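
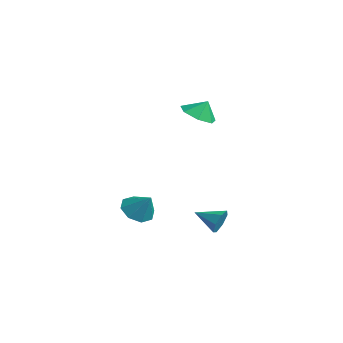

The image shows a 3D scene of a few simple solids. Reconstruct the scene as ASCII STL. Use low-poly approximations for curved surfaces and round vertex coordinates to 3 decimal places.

solid 
facet normal -0.616 -0.209 -0.760
outer loop
vertex -3.583 -1.876 -4.514
vertex -4.187 -2.442 -3.869
vertex -4.159 -1.436 -4.168
endloop
endfacet
facet normal 0.603 0.798 -0.010
outer loop
vertex -3.583 -1.876 -4.514
vertex -4.159 -1.436 -4.168
vertex -3.233 -2.118 -2.691
endloop
endfacet
facet normal -0.616 -0.209 -0.760
outer loop
vertex -4.159 -1.436 -4.168
vertex -4.187 -2.442 -3.869
vertex -4.752 -1.585 -3.646
endloop
endfacet
facet normal 0.092 0.925 0.369
outer loop
vertex -4.159 -1.436 -4.168
vertex -4.752 -1.585 -3.646
vertex -3.233 -2.118 -2.691
endloop
endfacet
facet normal -0.616 -0.208 -0.760
outer loop
vertex -4.752 -1.585 -3.646
vertex -4.187 -2.442 -3.869
vertex -5.014 -2.237 -3.255
endloop
endfacet
facet normal -0.282 0.574 0.769
outer loop
vertex -4.752 -1.585 -3.646
vertex -5.014 -2.237 -3.255
vertex -3.233 -2.118 -2.691
endloop
endfacet
facet normal -0.616 -0.210 -0.759
outer loop
vertex -5.014 -2.237 -3.255
vertex -4.187 -2.442 -3.869
vertex -4.791 -3.008 -3.223
endloop
endfacet
facet normal -0.299 -0.047 0.953
outer loop
vertex -5.014 -2.237 -3.255
vertex -4.791 -3.008 -3.223
vertex -3.233 -2.118 -2.691
endloop
endfacet
facet normal -0.617 -0.208 -0.759
outer loop
vertex -4.791 -3.008 -3.223
vertex -4.187 -2.442 -3.869
vertex -4.215 -3.448 -3.57
endloop
endfacet
facet normal 0.051 -0.577 0.815
outer loop
vertex -4.791 -3.008 -3.223
vertex -4.215 -3.448 -3.57
vertex -3.233 -2.118 -2.691
endloop
endfacet
facet normal -0.615 -0.209 -0.760
outer loop
vertex -4.215 -3.448 -3.57
vertex -4.187 -2.442 -3.869
vertex -3.622 -3.298 -4.091
endloop
endfacet
facet normal 0.561 -0.703 0.437
outer loop
vertex -4.215 -3.448 -3.57
vertex -3.622 -3.298 -4.091
vertex -3.233 -2.118 -2.691
endloop
endfacet
facet normal -0.616 -0.209 -0.760
outer loop
vertex -3.622 -3.298 -4.091
vertex -4.187 -2.442 -3.869
vertex -3.36 -2.647 -4.483
endloop
endfacet
facet normal 0.935 -0.353 0.038
outer loop
vertex -3.622 -3.298 -4.091
vertex -3.36 -2.647 -4.483
vertex -3.233 -2.118 -2.691
endloop
endfacet
facet normal -0.616 -0.209 -0.760
outer loop
vertex -3.36 -2.647 -4.483
vertex -4.187 -2.442 -3.869
vertex -3.583 -1.876 -4.514
endloop
endfacet
facet normal 0.952 0.269 -0.147
outer loop
vertex -3.36 -2.647 -4.483
vertex -3.583 -1.876 -4.514
vertex -3.233 -2.118 -2.691
endloop
endfacet
facet normal 0.754 0.589 -0.291
outer loop
vertex 0.025 0.351 -3.251
vertex -0.382 0.519 -3.966
vertex -0.419 0.928 -3.234
endloop
endfacet
facet normal -0.110 -0.114 0.987
outer loop
vertex 0.025 0.351 -3.251
vertex -0.419 0.928 -3.234
vertex -1.558 -0.399 -3.514
endloop
endfacet
facet normal 0.755 0.588 -0.291
outer loop
vertex -0.419 0.928 -3.234
vertex -0.382 0.519 -3.966
vertex -0.835 1.198 -3.768
endloop
endfacet
facet normal -0.621 0.389 0.680
outer loop
vertex -0.419 0.928 -3.234
vertex -0.835 1.198 -3.768
vertex -1.558 -0.399 -3.514
endloop
endfacet
facet normal 0.755 0.588 -0.290
outer loop
vertex -0.835 1.198 -3.768
vertex -0.382 0.519 -3.966
vertex -0.909 0.956 -4.452
endloop
endfacet
facet normal -0.913 0.406 -0.045
outer loop
vertex -0.835 1.198 -3.768
vertex -0.909 0.956 -4.452
vertex -1.558 -0.399 -3.514
endloop
endfacet
facet normal 0.755 0.588 -0.290
outer loop
vertex -0.909 0.956 -4.452
vertex -0.382 0.519 -3.966
vertex -0.587 0.386 -4.77
endloop
endfacet
facet normal -0.765 -0.076 -0.639
outer loop
vertex -0.909 0.956 -4.452
vertex -0.587 0.386 -4.77
vertex -1.558 -0.399 -3.514
endloop
endfacet
facet normal 0.754 0.589 -0.290
outer loop
vertex -0.587 0.386 -4.77
vertex -0.382 0.519 -3.966
vertex -0.109 -0.085 -4.483
endloop
endfacet
facet normal -0.290 -0.695 -0.658
outer loop
vertex -0.587 0.386 -4.77
vertex -0.109 -0.085 -4.483
vertex -1.558 -0.399 -3.514
endloop
endfacet
facet normal 0.754 0.589 -0.290
outer loop
vertex -0.109 -0.085 -4.483
vertex -0.382 0.519 -3.966
vertex 0.163 -0.1 -3.807
endloop
endfacet
facet normal 0.157 -0.984 -0.085
outer loop
vertex -0.109 -0.085 -4.483
vertex 0.163 -0.1 -3.807
vertex -1.558 -0.399 -3.514
endloop
endfacet
facet normal 0.754 0.589 -0.291
outer loop
vertex 0.163 -0.1 -3.807
vertex -0.382 0.519 -3.966
vertex 0.025 0.351 -3.251
endloop
endfacet
facet normal 0.236 -0.725 0.647
outer loop
vertex 0.163 -0.1 -3.807
vertex 0.025 0.351 -3.251
vertex -1.558 -0.399 -3.514
endloop
endfacet
facet normal -0.230 -0.429 -0.873
outer loop
vertex -1.748 0.745 2.762
vertex -2.715 0.446 3.164
vertex -2.451 1.366 2.642
endloop
endfacet
facet normal 0.621 0.748 0.235
outer loop
vertex -1.748 0.745 2.762
vertex -2.451 1.366 2.642
vertex -2.465 0.914 4.116
endloop
endfacet
facet normal -0.231 -0.429 -0.873
outer loop
vertex -2.451 1.366 2.642
vertex -2.715 0.446 3.164
vertex -3.354 1.294 2.916
endloop
endfacet
facet normal 0.013 0.956 0.293
outer loop
vertex -2.451 1.366 2.642
vertex -3.354 1.294 2.916
vertex -2.465 0.914 4.116
endloop
endfacet
facet normal -0.230 -0.429 -0.874
outer loop
vertex -3.354 1.294 2.916
vertex -2.715 0.446 3.164
vertex -3.776 0.583 3.376
endloop
endfacet
facet normal -0.489 0.660 0.571
outer loop
vertex -3.354 1.294 2.916
vertex -3.776 0.583 3.376
vertex -2.465 0.914 4.116
endloop
endfacet
facet normal -0.230 -0.429 -0.873
outer loop
vertex -3.776 0.583 3.376
vertex -2.715 0.446 3.164
vertex -3.399 -0.231 3.677
endloop
endfacet
facet normal -0.506 0.083 0.859
outer loop
vertex -3.776 0.583 3.376
vertex -3.399 -0.231 3.677
vertex -2.465 0.914 4.116
endloop
endfacet
facet normal -0.231 -0.429 -0.873
outer loop
vertex -3.399 -0.231 3.677
vertex -2.715 0.446 3.164
vertex -2.508 -0.535 3.591
endloop
endfacet
facet normal -0.025 -0.340 0.940
outer loop
vertex -3.399 -0.231 3.677
vertex -2.508 -0.535 3.591
vertex -2.465 0.914 4.116
endloop
endfacet
facet normal -0.230 -0.429 -0.873
outer loop
vertex -2.508 -0.535 3.591
vertex -2.715 0.446 3.164
vertex -1.773 -0.101 3.184
endloop
endfacet
facet normal 0.589 -0.291 0.754
outer loop
vertex -2.508 -0.535 3.591
vertex -1.773 -0.101 3.184
vertex -2.465 0.914 4.116
endloop
endfacet
facet normal -0.230 -0.429 -0.873
outer loop
vertex -1.773 -0.101 3.184
vertex -2.715 0.446 3.164
vertex -1.748 0.745 2.762
endloop
endfacet
facet normal 0.877 0.194 0.440
outer loop
vertex -1.773 -0.101 3.184
vertex -1.748 0.745 2.762
vertex -2.465 0.914 4.116
endloop
endfacet

endsolid


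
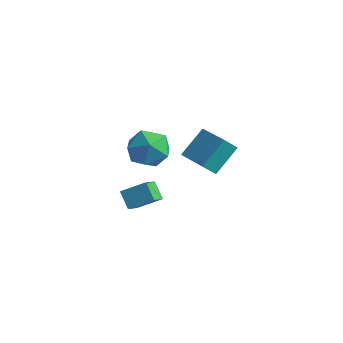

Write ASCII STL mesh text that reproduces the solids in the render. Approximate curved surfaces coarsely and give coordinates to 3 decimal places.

solid 
facet normal -0.706 -0.510 -0.491
outer loop
vertex -2.109 1.484 -1.263
vertex -2.326 2.409 -1.911
vertex -1.413 1.173 -1.941
endloop
endfacet
facet normal 0.189 -0.804 0.563
outer loop
vertex -0.474 1.851 -1.289
vertex -2.109 1.484 -1.263
vertex -1.413 1.173 -1.941
endloop
endfacet
facet normal -0.707 -0.510 -0.490
outer loop
vertex -1.413 1.173 -1.941
vertex -2.326 2.409 -1.911
vertex -1.631 2.098 -2.589
endloop
endfacet
facet normal 0.682 -0.305 -0.665
outer loop
vertex -1.631 2.098 -2.589
vertex -0.474 1.851 -1.289
vertex -1.413 1.173 -1.941
endloop
endfacet
facet normal -0.682 0.306 0.664
outer loop
vertex -2.109 1.484 -1.263
vertex -1.387 3.087 -1.259
vertex -2.326 2.409 -1.911
endloop
endfacet
facet normal 0.189 -0.804 0.563
outer loop
vertex -1.169 2.162 -0.611
vertex -2.109 1.484 -1.263
vertex -0.474 1.851 -1.289
endloop
endfacet
facet normal -0.682 0.305 0.665
outer loop
vertex -1.169 2.162 -0.611
vertex -1.387 3.087 -1.259
vertex -2.109 1.484 -1.263
endloop
endfacet
facet normal -0.190 0.804 -0.563
outer loop
vertex -2.326 2.409 -1.911
vertex -1.387 3.087 -1.259
vertex -1.631 2.098 -2.589
endloop
endfacet
facet normal 0.682 -0.306 -0.665
outer loop
vertex -0.691 2.776 -1.937
vertex -0.474 1.851 -1.289
vertex -1.631 2.098 -2.589
endloop
endfacet
facet normal -0.189 0.804 -0.563
outer loop
vertex -1.631 2.098 -2.589
vertex -1.387 3.087 -1.259
vertex -0.691 2.776 -1.937
endloop
endfacet
facet normal 0.707 0.510 0.491
outer loop
vertex -0.691 2.776 -1.937
vertex -1.169 2.162 -0.611
vertex -0.474 1.851 -1.289
endloop
endfacet
facet normal 0.706 0.510 0.491
outer loop
vertex -1.387 3.087 -1.259
vertex -1.169 2.162 -0.611
vertex -0.691 2.776 -1.937
endloop
endfacet
facet normal -0.918 0.343 -0.200
outer loop
vertex 1.889 2.22 4.428
vertex 2.223 2.728 3.765
vertex 1.663 1.004 3.382
endloop
endfacet
facet normal -0.371 -0.565 0.737
outer loop
vertex 3.197 0.432 3.715
vertex 1.889 2.22 4.428
vertex 1.663 1.004 3.382
endloop
endfacet
facet normal -0.918 0.343 -0.200
outer loop
vertex 1.663 1.004 3.382
vertex 2.223 2.728 3.765
vertex 1.997 1.512 2.719
endloop
endfacet
facet normal -0.140 -0.751 -0.646
outer loop
vertex 1.997 1.512 2.719
vertex 3.197 0.432 3.715
vertex 1.663 1.004 3.382
endloop
endfacet
facet normal 0.140 0.751 0.646
outer loop
vertex 1.889 2.22 4.428
vertex 3.757 2.156 4.098
vertex 2.223 2.728 3.765
endloop
endfacet
facet normal -0.371 -0.565 0.737
outer loop
vertex 3.423 1.648 4.761
vertex 1.889 2.22 4.428
vertex 3.197 0.432 3.715
endloop
endfacet
facet normal 0.140 0.751 0.646
outer loop
vertex 3.423 1.648 4.761
vertex 3.757 2.156 4.098
vertex 1.889 2.22 4.428
endloop
endfacet
facet normal 0.371 0.565 -0.737
outer loop
vertex 2.223 2.728 3.765
vertex 3.757 2.156 4.098
vertex 1.997 1.512 2.719
endloop
endfacet
facet normal -0.140 -0.751 -0.646
outer loop
vertex 3.531 0.94 3.052
vertex 3.197 0.432 3.715
vertex 1.997 1.512 2.719
endloop
endfacet
facet normal 0.371 0.565 -0.737
outer loop
vertex 1.997 1.512 2.719
vertex 3.757 2.156 4.098
vertex 3.531 0.94 3.052
endloop
endfacet
facet normal 0.918 -0.343 0.200
outer loop
vertex 3.531 0.94 3.052
vertex 3.423 1.648 4.761
vertex 3.197 0.432 3.715
endloop
endfacet
facet normal 0.918 -0.343 0.200
outer loop
vertex 3.757 2.156 4.098
vertex 3.423 1.648 4.761
vertex 3.531 0.94 3.052
endloop
endfacet
facet normal 0.195 0.947 0.255
outer loop
vertex -1.433 4.242 0.297
vertex -2.394 4.267 0.94
vertex -1.392 3.934 1.411
endloop
endfacet
facet normal 0.798 0.587 0.133
outer loop
vertex -1.433 4.242 0.297
vertex -1.392 3.934 1.411
vertex -0.811 3.323 0.62
endloop
endfacet
facet normal 0.775 0.336 -0.535
outer loop
vertex -1.433 4.242 0.297
vertex -0.811 3.323 0.62
vertex -1.454 3.277 -0.34
endloop
endfacet
facet normal 0.156 0.542 -0.826
outer loop
vertex -1.433 4.242 0.297
vertex -1.454 3.277 -0.34
vertex -2.433 3.861 -0.142
endloop
endfacet
facet normal -0.202 0.919 -0.338
outer loop
vertex -1.433 4.242 0.297
vertex -2.433 3.861 -0.142
vertex -2.394 4.267 0.94
endloop
endfacet
facet normal 0.816 0.029 0.577
outer loop
vertex -0.811 3.323 0.62
vertex -1.392 3.934 1.411
vertex -1.387 2.779 1.462
endloop
endfacet
facet normal -0.161 0.612 0.774
outer loop
vertex -1.392 3.934 1.411
vertex -2.394 4.267 0.94
vertex -2.366 3.363 1.66
endloop
endfacet
facet normal -0.803 0.566 -0.184
outer loop
vertex -2.394 4.267 0.94
vertex -2.433 3.861 -0.142
vertex -3.009 3.317 0.7
endloop
endfacet
facet normal -0.223 -0.044 -0.974
outer loop
vertex -2.433 3.861 -0.142
vertex -1.454 3.277 -0.34
vertex -2.428 2.706 -0.091
endloop
endfacet
facet normal 0.778 -0.377 -0.503
outer loop
vertex -1.454 3.277 -0.34
vertex -0.811 3.323 0.62
vertex -1.426 2.373 0.38
endloop
endfacet
facet normal -0.156 -0.542 0.826
outer loop
vertex -2.387 2.398 1.023
vertex -1.387 2.779 1.462
vertex -2.366 3.363 1.66
endloop
endfacet
facet normal -0.775 -0.336 0.535
outer loop
vertex -2.387 2.398 1.023
vertex -2.366 3.363 1.66
vertex -3.009 3.317 0.7
endloop
endfacet
facet normal -0.798 -0.587 -0.133
outer loop
vertex -2.387 2.398 1.023
vertex -3.009 3.317 0.7
vertex -2.428 2.706 -0.091
endloop
endfacet
facet normal -0.195 -0.947 -0.255
outer loop
vertex -2.387 2.398 1.023
vertex -2.428 2.706 -0.091
vertex -1.426 2.373 0.38
endloop
endfacet
facet normal 0.202 -0.919 0.338
outer loop
vertex -2.387 2.398 1.023
vertex -1.426 2.373 0.38
vertex -1.387 2.779 1.462
endloop
endfacet
facet normal 0.223 0.044 0.974
outer loop
vertex -2.366 3.363 1.66
vertex -1.387 2.779 1.462
vertex -1.392 3.934 1.411
endloop
endfacet
facet normal -0.778 0.377 0.503
outer loop
vertex -3.009 3.317 0.7
vertex -2.366 3.363 1.66
vertex -2.394 4.267 0.94
endloop
endfacet
facet normal -0.816 -0.029 -0.577
outer loop
vertex -2.428 2.706 -0.091
vertex -3.009 3.317 0.7
vertex -2.433 3.861 -0.142
endloop
endfacet
facet normal 0.161 -0.612 -0.774
outer loop
vertex -1.426 2.373 0.38
vertex -2.428 2.706 -0.091
vertex -1.454 3.277 -0.34
endloop
endfacet
facet normal 0.803 -0.566 0.184
outer loop
vertex -1.387 2.779 1.462
vertex -1.426 2.373 0.38
vertex -0.811 3.323 0.62
endloop
endfacet

endsolid


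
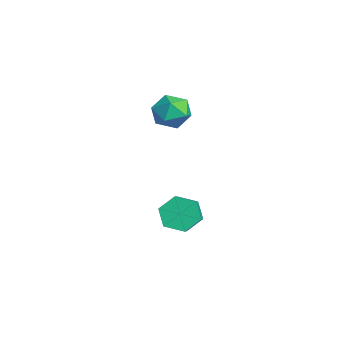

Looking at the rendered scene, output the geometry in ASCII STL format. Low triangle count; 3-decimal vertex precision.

solid 
facet normal -0.818 0.267 -0.510
outer loop
vertex -0.138 -2.841 -2.943
vertex -0.55 -2.913 -2.32
vertex -0.232 -2.254 -2.485
endloop
endfacet
facet normal 0.562 0.563 -0.606
outer loop
vertex -0.138 -2.841 -2.943
vertex -0.232 -2.254 -2.485
vertex 0.761 -3.135 -2.383
endloop
endfacet
facet normal 0.561 0.563 -0.607
outer loop
vertex 0.761 -3.135 -2.383
vertex -0.232 -2.254 -2.485
vertex 0.668 -2.548 -1.925
endloop
endfacet
facet normal 0.818 -0.267 0.509
outer loop
vertex 0.761 -3.135 -2.383
vertex 0.668 -2.548 -1.925
vertex 0.35 -3.207 -1.76
endloop
endfacet
facet normal -0.818 0.267 -0.510
outer loop
vertex -0.232 -2.254 -2.485
vertex -0.55 -2.913 -2.32
vertex -0.643 -2.326 -1.863
endloop
endfacet
facet normal 0.173 0.959 0.225
outer loop
vertex -0.232 -2.254 -2.485
vertex -0.643 -2.326 -1.863
vertex 0.668 -2.548 -1.925
endloop
endfacet
facet normal 0.173 0.959 0.225
outer loop
vertex 0.668 -2.548 -1.925
vertex -0.643 -2.326 -1.863
vertex 0.257 -2.62 -1.302
endloop
endfacet
facet normal 0.818 -0.267 0.509
outer loop
vertex 0.668 -2.548 -1.925
vertex 0.257 -2.62 -1.302
vertex 0.35 -3.207 -1.76
endloop
endfacet
facet normal -0.818 0.267 -0.509
outer loop
vertex -0.643 -2.326 -1.863
vertex -0.55 -2.913 -2.32
vertex -0.961 -2.985 -1.697
endloop
endfacet
facet normal -0.389 0.397 0.831
outer loop
vertex -0.643 -2.326 -1.863
vertex -0.961 -2.985 -1.697
vertex 0.257 -2.62 -1.302
endloop
endfacet
facet normal -0.389 0.396 0.832
outer loop
vertex 0.257 -2.62 -1.302
vertex -0.961 -2.985 -1.697
vertex -0.062 -3.279 -1.137
endloop
endfacet
facet normal 0.818 -0.268 0.510
outer loop
vertex 0.257 -2.62 -1.302
vertex -0.062 -3.279 -1.137
vertex 0.35 -3.207 -1.76
endloop
endfacet
facet normal -0.818 0.267 -0.509
outer loop
vertex -0.961 -2.985 -1.697
vertex -0.55 -2.913 -2.32
vertex -0.868 -3.572 -2.155
endloop
endfacet
facet normal -0.562 -0.562 0.607
outer loop
vertex -0.961 -2.985 -1.697
vertex -0.868 -3.572 -2.155
vertex -0.062 -3.279 -1.137
endloop
endfacet
facet normal -0.561 -0.563 0.606
outer loop
vertex -0.062 -3.279 -1.137
vertex -0.868 -3.572 -2.155
vertex 0.032 -3.866 -1.595
endloop
endfacet
facet normal 0.818 -0.267 0.510
outer loop
vertex -0.062 -3.279 -1.137
vertex 0.032 -3.866 -1.595
vertex 0.35 -3.207 -1.76
endloop
endfacet
facet normal -0.818 0.267 -0.509
outer loop
vertex -0.868 -3.572 -2.155
vertex -0.55 -2.913 -2.32
vertex -0.457 -3.5 -2.778
endloop
endfacet
facet normal -0.173 -0.959 -0.225
outer loop
vertex -0.868 -3.572 -2.155
vertex -0.457 -3.5 -2.778
vertex 0.032 -3.866 -1.595
endloop
endfacet
facet normal -0.173 -0.959 -0.225
outer loop
vertex 0.032 -3.866 -1.595
vertex -0.457 -3.5 -2.778
vertex 0.443 -3.794 -2.217
endloop
endfacet
facet normal 0.818 -0.267 0.510
outer loop
vertex 0.032 -3.866 -1.595
vertex 0.443 -3.794 -2.217
vertex 0.35 -3.207 -1.76
endloop
endfacet
facet normal -0.818 0.268 -0.510
outer loop
vertex -0.457 -3.5 -2.778
vertex -0.55 -2.913 -2.32
vertex -0.138 -2.841 -2.943
endloop
endfacet
facet normal 0.389 -0.396 -0.832
outer loop
vertex -0.457 -3.5 -2.778
vertex -0.138 -2.841 -2.943
vertex 0.443 -3.794 -2.217
endloop
endfacet
facet normal 0.388 -0.397 -0.832
outer loop
vertex 0.443 -3.794 -2.217
vertex -0.138 -2.841 -2.943
vertex 0.761 -3.135 -2.383
endloop
endfacet
facet normal 0.818 -0.267 0.509
outer loop
vertex 0.443 -3.794 -2.217
vertex 0.761 -3.135 -2.383
vertex 0.35 -3.207 -1.76
endloop
endfacet
facet normal 0.373 0.911 0.175
outer loop
vertex -1.648 -2.309 1.797
vertex -1.65 -2.455 2.561
vertex -1.024 -2.629 2.133
endloop
endfacet
facet normal 0.588 0.666 -0.458
outer loop
vertex -1.648 -2.309 1.797
vertex -1.024 -2.629 2.133
vertex -1.269 -2.888 1.442
endloop
endfacet
facet normal 0.009 0.527 -0.850
outer loop
vertex -1.648 -2.309 1.797
vertex -1.269 -2.888 1.442
vertex -2.047 -2.874 1.442
endloop
endfacet
facet normal -0.565 0.687 -0.458
outer loop
vertex -1.648 -2.309 1.797
vertex -2.047 -2.874 1.442
vertex -2.283 -2.607 2.134
endloop
endfacet
facet normal -0.340 0.924 0.176
outer loop
vertex -1.648 -2.309 1.797
vertex -2.283 -2.607 2.134
vertex -1.65 -2.455 2.561
endloop
endfacet
facet normal 0.935 0.052 -0.351
outer loop
vertex -1.269 -2.888 1.442
vertex -1.024 -2.629 2.133
vertex -1.037 -3.393 1.986
endloop
endfacet
facet normal 0.586 0.447 0.676
outer loop
vertex -1.024 -2.629 2.133
vertex -1.65 -2.455 2.561
vertex -1.273 -3.126 2.678
endloop
endfacet
facet normal -0.569 0.468 0.677
outer loop
vertex -1.65 -2.455 2.561
vertex -2.283 -2.607 2.134
vertex -2.051 -3.112 2.678
endloop
endfacet
facet normal -0.933 0.083 -0.350
outer loop
vertex -2.283 -2.607 2.134
vertex -2.047 -2.874 1.442
vertex -2.296 -3.371 1.987
endloop
endfacet
facet normal -0.003 -0.173 -0.985
outer loop
vertex -2.047 -2.874 1.442
vertex -1.269 -2.888 1.442
vertex -1.67 -3.545 1.559
endloop
endfacet
facet normal 0.565 -0.687 0.458
outer loop
vertex -1.672 -3.691 2.323
vertex -1.037 -3.393 1.986
vertex -1.273 -3.126 2.678
endloop
endfacet
facet normal -0.009 -0.527 0.850
outer loop
vertex -1.672 -3.691 2.323
vertex -1.273 -3.126 2.678
vertex -2.051 -3.112 2.678
endloop
endfacet
facet normal -0.588 -0.666 0.458
outer loop
vertex -1.672 -3.691 2.323
vertex -2.051 -3.112 2.678
vertex -2.296 -3.371 1.987
endloop
endfacet
facet normal -0.373 -0.911 -0.175
outer loop
vertex -1.672 -3.691 2.323
vertex -2.296 -3.371 1.987
vertex -1.67 -3.545 1.559
endloop
endfacet
facet normal 0.340 -0.924 -0.176
outer loop
vertex -1.672 -3.691 2.323
vertex -1.67 -3.545 1.559
vertex -1.037 -3.393 1.986
endloop
endfacet
facet normal 0.933 -0.083 0.350
outer loop
vertex -1.273 -3.126 2.678
vertex -1.037 -3.393 1.986
vertex -1.024 -2.629 2.133
endloop
endfacet
facet normal 0.003 0.173 0.985
outer loop
vertex -2.051 -3.112 2.678
vertex -1.273 -3.126 2.678
vertex -1.65 -2.455 2.561
endloop
endfacet
facet normal -0.935 -0.052 0.351
outer loop
vertex -2.296 -3.371 1.987
vertex -2.051 -3.112 2.678
vertex -2.283 -2.607 2.134
endloop
endfacet
facet normal -0.586 -0.447 -0.676
outer loop
vertex -1.67 -3.545 1.559
vertex -2.296 -3.371 1.987
vertex -2.047 -2.874 1.442
endloop
endfacet
facet normal 0.569 -0.468 -0.677
outer loop
vertex -1.037 -3.393 1.986
vertex -1.67 -3.545 1.559
vertex -1.269 -2.888 1.442
endloop
endfacet

endsolid


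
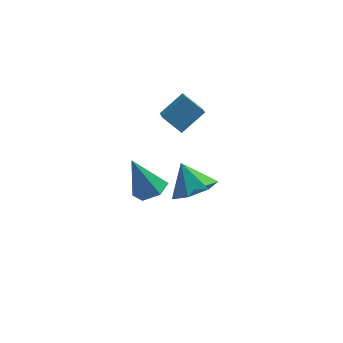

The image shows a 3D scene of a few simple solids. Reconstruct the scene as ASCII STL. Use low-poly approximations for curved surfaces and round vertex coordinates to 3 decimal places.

solid 
facet normal 0.400 -0.133 -0.907
outer loop
vertex 1.19 -1.794 0.081
vertex 0.818 -1.206 -0.169
vertex 1.495 -1.121 0.117
endloop
endfacet
facet normal 0.630 -0.323 0.706
outer loop
vertex 1.19 -1.794 0.081
vertex 1.495 -1.121 0.117
vertex 0.122 -0.974 1.409
endloop
endfacet
facet normal 0.400 -0.132 -0.907
outer loop
vertex 1.495 -1.121 0.117
vertex 0.818 -1.206 -0.169
vertex 1.123 -0.532 -0.133
endloop
endfacet
facet normal 0.581 0.600 0.549
outer loop
vertex 1.495 -1.121 0.117
vertex 1.123 -0.532 -0.133
vertex 0.122 -0.974 1.409
endloop
endfacet
facet normal 0.400 -0.132 -0.907
outer loop
vertex 1.123 -0.532 -0.133
vertex 0.818 -1.206 -0.169
vertex 0.446 -0.617 -0.419
endloop
endfacet
facet normal -0.188 0.970 0.156
outer loop
vertex 1.123 -0.532 -0.133
vertex 0.446 -0.617 -0.419
vertex 0.122 -0.974 1.409
endloop
endfacet
facet normal 0.399 -0.133 -0.907
outer loop
vertex 0.446 -0.617 -0.419
vertex 0.818 -1.206 -0.169
vertex 0.14 -1.29 -0.455
endloop
endfacet
facet normal -0.906 0.416 -0.079
outer loop
vertex 0.446 -0.617 -0.419
vertex 0.14 -1.29 -0.455
vertex 0.122 -0.974 1.409
endloop
endfacet
facet normal 0.399 -0.132 -0.907
outer loop
vertex 0.14 -1.29 -0.455
vertex 0.818 -1.206 -0.169
vertex 0.513 -1.879 -0.205
endloop
endfacet
facet normal -0.857 -0.510 0.078
outer loop
vertex 0.14 -1.29 -0.455
vertex 0.513 -1.879 -0.205
vertex 0.122 -0.974 1.409
endloop
endfacet
facet normal 0.400 -0.133 -0.907
outer loop
vertex 0.513 -1.879 -0.205
vertex 0.818 -1.206 -0.169
vertex 1.19 -1.794 0.081
endloop
endfacet
facet normal -0.089 -0.878 0.471
outer loop
vertex 0.513 -1.879 -0.205
vertex 1.19 -1.794 0.081
vertex 0.122 -0.974 1.409
endloop
endfacet
facet normal -0.715 0.377 0.588
outer loop
vertex 1.304 2.806 0.547
vertex 2.231 3.399 1.294
vertex 1.223 4.105 -0.384
endloop
endfacet
facet normal -0.697 -0.446 -0.562
outer loop
vertex 1.989 3.701 -1.014
vertex 1.304 2.806 0.547
vertex 1.223 4.105 -0.384
endloop
endfacet
facet normal -0.715 0.377 0.588
outer loop
vertex 1.223 4.105 -0.384
vertex 2.231 3.399 1.294
vertex 2.15 4.698 0.363
endloop
endfacet
facet normal -0.050 0.812 -0.582
outer loop
vertex 2.15 4.698 0.363
vertex 1.989 3.701 -1.014
vertex 1.223 4.105 -0.384
endloop
endfacet
facet normal 0.050 -0.812 0.582
outer loop
vertex 1.304 2.806 0.547
vertex 2.997 2.995 0.664
vertex 2.231 3.399 1.294
endloop
endfacet
facet normal -0.697 -0.446 -0.562
outer loop
vertex 2.07 2.402 -0.083
vertex 1.304 2.806 0.547
vertex 1.989 3.701 -1.014
endloop
endfacet
facet normal 0.050 -0.812 0.582
outer loop
vertex 2.07 2.402 -0.083
vertex 2.997 2.995 0.664
vertex 1.304 2.806 0.547
endloop
endfacet
facet normal 0.697 0.446 0.562
outer loop
vertex 2.231 3.399 1.294
vertex 2.997 2.995 0.664
vertex 2.15 4.698 0.363
endloop
endfacet
facet normal -0.050 0.812 -0.582
outer loop
vertex 2.916 4.294 -0.267
vertex 1.989 3.701 -1.014
vertex 2.15 4.698 0.363
endloop
endfacet
facet normal 0.697 0.446 0.562
outer loop
vertex 2.15 4.698 0.363
vertex 2.997 2.995 0.664
vertex 2.916 4.294 -0.267
endloop
endfacet
facet normal 0.715 -0.377 -0.588
outer loop
vertex 2.916 4.294 -0.267
vertex 2.07 2.402 -0.083
vertex 1.989 3.701 -1.014
endloop
endfacet
facet normal 0.715 -0.377 -0.588
outer loop
vertex 2.997 2.995 0.664
vertex 2.07 2.402 -0.083
vertex 2.916 4.294 -0.267
endloop
endfacet
facet normal 0.372 -0.470 -0.801
outer loop
vertex 3.125 1.48 -2.878
vertex 2.571 2.101 -3.5
vertex 3.534 2.242 -3.135
endloop
endfacet
facet normal 0.466 0.048 0.884
outer loop
vertex 3.125 1.48 -2.878
vertex 3.534 2.242 -3.135
vertex 2.049 2.759 -2.38
endloop
endfacet
facet normal 0.372 -0.469 -0.801
outer loop
vertex 3.534 2.242 -3.135
vertex 2.571 2.101 -3.5
vertex 3.217 2.898 -3.667
endloop
endfacet
facet normal 0.507 0.677 0.533
outer loop
vertex 3.534 2.242 -3.135
vertex 3.217 2.898 -3.667
vertex 2.049 2.759 -2.38
endloop
endfacet
facet normal 0.373 -0.470 -0.800
outer loop
vertex 3.217 2.898 -3.667
vertex 2.571 2.101 -3.5
vertex 2.414 2.954 -4.074
endloop
endfacet
facet normal 0.010 0.993 0.117
outer loop
vertex 3.217 2.898 -3.667
vertex 2.414 2.954 -4.074
vertex 2.049 2.759 -2.38
endloop
endfacet
facet normal 0.372 -0.470 -0.800
outer loop
vertex 2.414 2.954 -4.074
vertex 2.571 2.101 -3.5
vertex 1.728 2.368 -4.049
endloop
endfacet
facet normal -0.650 0.758 -0.053
outer loop
vertex 2.414 2.954 -4.074
vertex 1.728 2.368 -4.049
vertex 2.049 2.759 -2.38
endloop
endfacet
facet normal 0.372 -0.470 -0.800
outer loop
vertex 1.728 2.368 -4.049
vertex 2.571 2.101 -3.5
vertex 1.677 1.58 -3.61
endloop
endfacet
facet normal -0.977 0.149 0.153
outer loop
vertex 1.728 2.368 -4.049
vertex 1.677 1.58 -3.61
vertex 2.049 2.759 -2.38
endloop
endfacet
facet normal 0.372 -0.470 -0.801
outer loop
vertex 1.677 1.58 -3.61
vertex 2.571 2.101 -3.5
vertex 2.299 1.185 -3.089
endloop
endfacet
facet normal -0.724 -0.376 0.579
outer loop
vertex 1.677 1.58 -3.61
vertex 2.299 1.185 -3.089
vertex 2.049 2.759 -2.38
endloop
endfacet
facet normal 0.372 -0.470 -0.801
outer loop
vertex 2.299 1.185 -3.089
vertex 2.571 2.101 -3.5
vertex 3.125 1.48 -2.878
endloop
endfacet
facet normal -0.081 -0.420 0.904
outer loop
vertex 2.299 1.185 -3.089
vertex 3.125 1.48 -2.878
vertex 2.049 2.759 -2.38
endloop
endfacet

endsolid


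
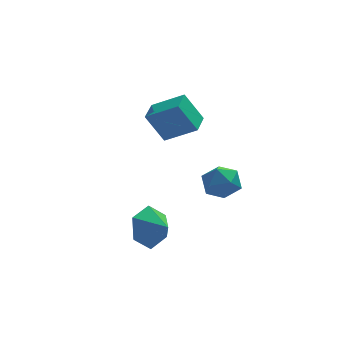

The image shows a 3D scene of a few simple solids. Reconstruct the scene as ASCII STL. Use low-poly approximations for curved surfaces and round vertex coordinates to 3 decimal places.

solid 
facet normal -0.463 0.486 0.741
outer loop
vertex 2.091 -1.248 -1.82
vertex 2.639 -1.642 -1.219
vertex 2.872 -0.852 -1.592
endloop
endfacet
facet normal -0.480 0.867 0.137
outer loop
vertex 2.091 -1.248 -1.82
vertex 2.872 -0.852 -1.592
vertex 2.605 -0.863 -2.456
endloop
endfacet
facet normal -0.803 0.473 -0.362
outer loop
vertex 2.091 -1.248 -1.82
vertex 2.605 -0.863 -2.456
vertex 2.208 -1.659 -2.616
endloop
endfacet
facet normal -0.986 -0.150 -0.067
outer loop
vertex 2.091 -1.248 -1.82
vertex 2.208 -1.659 -2.616
vertex 2.229 -2.141 -1.851
endloop
endfacet
facet normal -0.776 -0.141 0.615
outer loop
vertex 2.091 -1.248 -1.82
vertex 2.229 -2.141 -1.851
vertex 2.639 -1.642 -1.219
endloop
endfacet
facet normal 0.194 0.978 -0.072
outer loop
vertex 2.605 -0.863 -2.456
vertex 2.872 -0.852 -1.592
vertex 3.471 -1.019 -2.249
endloop
endfacet
facet normal 0.221 0.362 0.905
outer loop
vertex 2.872 -0.852 -1.592
vertex 2.639 -1.642 -1.219
vertex 3.492 -1.501 -1.484
endloop
endfacet
facet normal -0.285 -0.654 0.701
outer loop
vertex 2.639 -1.642 -1.219
vertex 2.229 -2.141 -1.851
vertex 3.095 -2.297 -1.644
endloop
endfacet
facet normal -0.627 -0.666 -0.403
outer loop
vertex 2.229 -2.141 -1.851
vertex 2.208 -1.659 -2.616
vertex 2.828 -2.308 -2.508
endloop
endfacet
facet normal -0.330 0.341 -0.880
outer loop
vertex 2.208 -1.659 -2.616
vertex 2.605 -0.863 -2.456
vertex 3.061 -1.518 -2.881
endloop
endfacet
facet normal 0.986 0.150 0.067
outer loop
vertex 3.609 -1.912 -2.28
vertex 3.471 -1.019 -2.249
vertex 3.492 -1.501 -1.484
endloop
endfacet
facet normal 0.803 -0.473 0.362
outer loop
vertex 3.609 -1.912 -2.28
vertex 3.492 -1.501 -1.484
vertex 3.095 -2.297 -1.644
endloop
endfacet
facet normal 0.480 -0.867 -0.137
outer loop
vertex 3.609 -1.912 -2.28
vertex 3.095 -2.297 -1.644
vertex 2.828 -2.308 -2.508
endloop
endfacet
facet normal 0.463 -0.486 -0.741
outer loop
vertex 3.609 -1.912 -2.28
vertex 2.828 -2.308 -2.508
vertex 3.061 -1.518 -2.881
endloop
endfacet
facet normal 0.776 0.141 -0.615
outer loop
vertex 3.609 -1.912 -2.28
vertex 3.061 -1.518 -2.881
vertex 3.471 -1.019 -2.249
endloop
endfacet
facet normal 0.627 0.666 0.403
outer loop
vertex 3.492 -1.501 -1.484
vertex 3.471 -1.019 -2.249
vertex 2.872 -0.852 -1.592
endloop
endfacet
facet normal 0.330 -0.341 0.880
outer loop
vertex 3.095 -2.297 -1.644
vertex 3.492 -1.501 -1.484
vertex 2.639 -1.642 -1.219
endloop
endfacet
facet normal -0.194 -0.978 0.072
outer loop
vertex 2.828 -2.308 -2.508
vertex 3.095 -2.297 -1.644
vertex 2.229 -2.141 -1.851
endloop
endfacet
facet normal -0.221 -0.362 -0.905
outer loop
vertex 3.061 -1.518 -2.881
vertex 2.828 -2.308 -2.508
vertex 2.208 -1.659 -2.616
endloop
endfacet
facet normal 0.285 0.654 -0.701
outer loop
vertex 3.471 -1.019 -2.249
vertex 3.061 -1.518 -2.881
vertex 2.605 -0.863 -2.456
endloop
endfacet
facet normal -0.606 0.684 -0.406
outer loop
vertex 0.577 -1.888 -4.89
vertex -0.138 -2.061 -4.113
vertex 0.619 -1.315 -3.987
endloop
endfacet
facet normal 0.997 -0.081 0.005
outer loop
vertex 0.577 -1.888 -4.89
vertex 0.619 -1.315 -3.987
vertex 0.498 -2.779 -3.687
endloop
endfacet
facet normal -0.606 0.684 -0.407
outer loop
vertex 0.619 -1.315 -3.987
vertex -0.138 -2.061 -4.113
vertex -0.097 -1.488 -3.211
endloop
endfacet
facet normal 0.724 0.081 0.686
outer loop
vertex 0.619 -1.315 -3.987
vertex -0.097 -1.488 -3.211
vertex 0.498 -2.779 -3.687
endloop
endfacet
facet normal -0.606 0.684 -0.407
outer loop
vertex -0.097 -1.488 -3.211
vertex -0.138 -2.061 -4.113
vertex -0.854 -2.234 -3.337
endloop
endfacet
facet normal 0.128 -0.290 0.948
outer loop
vertex -0.097 -1.488 -3.211
vertex -0.854 -2.234 -3.337
vertex 0.498 -2.779 -3.687
endloop
endfacet
facet normal -0.606 0.684 -0.406
outer loop
vertex -0.854 -2.234 -3.337
vertex -0.138 -2.061 -4.113
vertex -0.895 -2.807 -4.24
endloop
endfacet
facet normal -0.195 -0.824 0.532
outer loop
vertex -0.854 -2.234 -3.337
vertex -0.895 -2.807 -4.24
vertex 0.498 -2.779 -3.687
endloop
endfacet
facet normal -0.606 0.684 -0.406
outer loop
vertex -0.895 -2.807 -4.24
vertex -0.138 -2.061 -4.113
vertex -0.179 -2.634 -5.016
endloop
endfacet
facet normal 0.078 -0.986 -0.147
outer loop
vertex -0.895 -2.807 -4.24
vertex -0.179 -2.634 -5.016
vertex 0.498 -2.779 -3.687
endloop
endfacet
facet normal -0.607 0.683 -0.406
outer loop
vertex -0.179 -2.634 -5.016
vertex -0.138 -2.061 -4.113
vertex 0.577 -1.888 -4.89
endloop
endfacet
facet normal 0.674 -0.614 -0.410
outer loop
vertex -0.179 -2.634 -5.016
vertex 0.577 -1.888 -4.89
vertex 0.498 -2.779 -3.687
endloop
endfacet
facet normal -0.788 0.340 -0.513
outer loop
vertex 0.408 3.016 -0.737
vertex 0.848 4.099 -0.694
vertex 1.188 2.753 -2.109
endloop
endfacet
facet normal -0.376 -0.926 -0.036
outer loop
vertex 2.512 2.181 -1.246
vertex 0.408 3.016 -0.737
vertex 1.188 2.753 -2.109
endloop
endfacet
facet normal -0.787 0.341 -0.514
outer loop
vertex 1.188 2.753 -2.109
vertex 0.848 4.099 -0.694
vertex 1.629 3.836 -2.066
endloop
endfacet
facet normal 0.488 -0.165 -0.857
outer loop
vertex 1.629 3.836 -2.066
vertex 2.512 2.181 -1.246
vertex 1.188 2.753 -2.109
endloop
endfacet
facet normal -0.488 0.164 0.857
outer loop
vertex 0.408 3.016 -0.737
vertex 2.172 3.527 0.169
vertex 0.848 4.099 -0.694
endloop
endfacet
facet normal -0.376 -0.926 -0.037
outer loop
vertex 1.731 2.444 0.126
vertex 0.408 3.016 -0.737
vertex 2.512 2.181 -1.246
endloop
endfacet
facet normal -0.488 0.165 0.857
outer loop
vertex 1.731 2.444 0.126
vertex 2.172 3.527 0.169
vertex 0.408 3.016 -0.737
endloop
endfacet
facet normal 0.376 0.926 0.037
outer loop
vertex 0.848 4.099 -0.694
vertex 2.172 3.527 0.169
vertex 1.629 3.836 -2.066
endloop
endfacet
facet normal 0.488 -0.164 -0.857
outer loop
vertex 2.952 3.264 -1.203
vertex 2.512 2.181 -1.246
vertex 1.629 3.836 -2.066
endloop
endfacet
facet normal 0.376 0.926 0.037
outer loop
vertex 1.629 3.836 -2.066
vertex 2.172 3.527 0.169
vertex 2.952 3.264 -1.203
endloop
endfacet
facet normal 0.788 -0.340 0.514
outer loop
vertex 2.952 3.264 -1.203
vertex 1.731 2.444 0.126
vertex 2.512 2.181 -1.246
endloop
endfacet
facet normal 0.788 -0.341 0.513
outer loop
vertex 2.172 3.527 0.169
vertex 1.731 2.444 0.126
vertex 2.952 3.264 -1.203
endloop
endfacet

endsolid


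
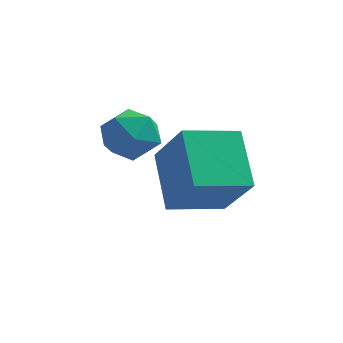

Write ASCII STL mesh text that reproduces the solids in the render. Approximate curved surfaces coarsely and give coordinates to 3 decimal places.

solid 
facet normal -0.465 0.421 -0.779
outer loop
vertex 0.422 3.471 1.87
vertex 1.801 4.345 1.52
vertex 1.033 2.056 0.741
endloop
endfacet
facet normal -0.826 -0.524 0.209
outer loop
vertex 1.939 1.235 2.26
vertex 0.422 3.471 1.87
vertex 1.033 2.056 0.741
endloop
endfacet
facet normal -0.465 0.421 -0.779
outer loop
vertex 1.033 2.056 0.741
vertex 1.801 4.345 1.52
vertex 2.412 2.93 0.391
endloop
endfacet
facet normal 0.320 -0.741 -0.591
outer loop
vertex 2.412 2.93 0.391
vertex 1.939 1.235 2.26
vertex 1.033 2.056 0.741
endloop
endfacet
facet normal -0.320 0.741 0.591
outer loop
vertex 0.422 3.471 1.87
vertex 2.707 3.524 3.039
vertex 1.801 4.345 1.52
endloop
endfacet
facet normal -0.826 -0.524 0.209
outer loop
vertex 1.328 2.65 3.389
vertex 0.422 3.471 1.87
vertex 1.939 1.235 2.26
endloop
endfacet
facet normal -0.320 0.741 0.591
outer loop
vertex 1.328 2.65 3.389
vertex 2.707 3.524 3.039
vertex 0.422 3.471 1.87
endloop
endfacet
facet normal 0.826 0.524 -0.209
outer loop
vertex 1.801 4.345 1.52
vertex 2.707 3.524 3.039
vertex 2.412 2.93 0.391
endloop
endfacet
facet normal 0.320 -0.741 -0.591
outer loop
vertex 3.318 2.109 1.91
vertex 1.939 1.235 2.26
vertex 2.412 2.93 0.391
endloop
endfacet
facet normal 0.826 0.524 -0.209
outer loop
vertex 2.412 2.93 0.391
vertex 2.707 3.524 3.039
vertex 3.318 2.109 1.91
endloop
endfacet
facet normal 0.465 -0.421 0.779
outer loop
vertex 3.318 2.109 1.91
vertex 1.328 2.65 3.389
vertex 1.939 1.235 2.26
endloop
endfacet
facet normal 0.465 -0.421 0.779
outer loop
vertex 2.707 3.524 3.039
vertex 1.328 2.65 3.389
vertex 3.318 2.109 1.91
endloop
endfacet
facet normal 0.290 0.833 -0.471
outer loop
vertex 0.187 3.571 1.94
vertex -0.466 4.051 2.387
vertex 0.379 3.965 2.756
endloop
endfacet
facet normal 0.839 0.385 -0.384
outer loop
vertex 0.187 3.571 1.94
vertex 0.379 3.965 2.756
vertex 0.686 3.112 2.571
endloop
endfacet
facet normal 0.674 -0.231 -0.701
outer loop
vertex 0.187 3.571 1.94
vertex 0.686 3.112 2.571
vertex 0.031 2.671 2.087
endloop
endfacet
facet normal 0.022 -0.165 -0.986
outer loop
vertex 0.187 3.571 1.94
vertex 0.031 2.671 2.087
vertex -0.68 3.252 1.974
endloop
endfacet
facet normal -0.215 0.493 -0.843
outer loop
vertex 0.187 3.571 1.94
vertex -0.68 3.252 1.974
vertex -0.466 4.051 2.387
endloop
endfacet
facet normal 0.912 0.260 0.317
outer loop
vertex 0.686 3.112 2.571
vertex 0.379 3.965 2.756
vertex 0.34 3.308 3.406
endloop
endfacet
facet normal 0.024 0.985 0.173
outer loop
vertex 0.379 3.965 2.756
vertex -0.466 4.051 2.387
vertex -0.371 3.889 3.293
endloop
endfacet
facet normal -0.792 0.434 -0.430
outer loop
vertex -0.466 4.051 2.387
vertex -0.68 3.252 1.974
vertex -1.026 3.448 2.809
endloop
endfacet
facet normal -0.409 -0.629 -0.661
outer loop
vertex -0.68 3.252 1.974
vertex 0.031 2.671 2.087
vertex -0.719 2.595 2.624
endloop
endfacet
facet normal 0.644 -0.738 -0.200
outer loop
vertex 0.031 2.671 2.087
vertex 0.686 3.112 2.571
vertex 0.126 2.509 2.993
endloop
endfacet
facet normal -0.022 0.165 0.986
outer loop
vertex -0.527 2.989 3.44
vertex 0.34 3.308 3.406
vertex -0.371 3.889 3.293
endloop
endfacet
facet normal -0.674 0.231 0.701
outer loop
vertex -0.527 2.989 3.44
vertex -0.371 3.889 3.293
vertex -1.026 3.448 2.809
endloop
endfacet
facet normal -0.839 -0.385 0.384
outer loop
vertex -0.527 2.989 3.44
vertex -1.026 3.448 2.809
vertex -0.719 2.595 2.624
endloop
endfacet
facet normal -0.290 -0.833 0.471
outer loop
vertex -0.527 2.989 3.44
vertex -0.719 2.595 2.624
vertex 0.126 2.509 2.993
endloop
endfacet
facet normal 0.215 -0.493 0.843
outer loop
vertex -0.527 2.989 3.44
vertex 0.126 2.509 2.993
vertex 0.34 3.308 3.406
endloop
endfacet
facet normal 0.409 0.629 0.661
outer loop
vertex -0.371 3.889 3.293
vertex 0.34 3.308 3.406
vertex 0.379 3.965 2.756
endloop
endfacet
facet normal -0.644 0.738 0.200
outer loop
vertex -1.026 3.448 2.809
vertex -0.371 3.889 3.293
vertex -0.466 4.051 2.387
endloop
endfacet
facet normal -0.912 -0.260 -0.317
outer loop
vertex -0.719 2.595 2.624
vertex -1.026 3.448 2.809
vertex -0.68 3.252 1.974
endloop
endfacet
facet normal -0.024 -0.985 -0.173
outer loop
vertex 0.126 2.509 2.993
vertex -0.719 2.595 2.624
vertex 0.031 2.671 2.087
endloop
endfacet
facet normal 0.792 -0.434 0.430
outer loop
vertex 0.34 3.308 3.406
vertex 0.126 2.509 2.993
vertex 0.686 3.112 2.571
endloop
endfacet

endsolid


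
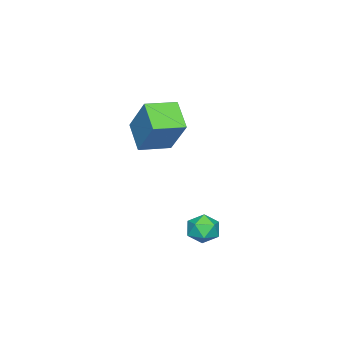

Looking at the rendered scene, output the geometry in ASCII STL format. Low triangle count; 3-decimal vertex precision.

solid 
facet normal 0.270 0.239 0.933
outer loop
vertex -1.029 2.735 -0.602
vertex -1.379 2.081 -0.333
vertex -0.62 2.063 -0.548
endloop
endfacet
facet normal 0.742 0.489 0.459
outer loop
vertex -1.029 2.735 -0.602
vertex -0.62 2.063 -0.548
vertex -0.534 2.526 -1.18
endloop
endfacet
facet normal 0.395 0.919 0.006
outer loop
vertex -1.029 2.735 -0.602
vertex -0.534 2.526 -1.18
vertex -1.24 2.831 -1.356
endloop
endfacet
facet normal -0.291 0.935 0.201
outer loop
vertex -1.029 2.735 -0.602
vertex -1.24 2.831 -1.356
vertex -1.762 2.556 -0.832
endloop
endfacet
facet normal -0.369 0.515 0.774
outer loop
vertex -1.029 2.735 -0.602
vertex -1.762 2.556 -0.832
vertex -1.379 2.081 -0.333
endloop
endfacet
facet normal 0.994 -0.066 0.087
outer loop
vertex -0.534 2.526 -1.18
vertex -0.62 2.063 -0.548
vertex -0.578 1.744 -1.268
endloop
endfacet
facet normal 0.231 -0.468 0.853
outer loop
vertex -0.62 2.063 -0.548
vertex -1.379 2.081 -0.333
vertex -1.1 1.469 -0.744
endloop
endfacet
facet normal -0.803 -0.022 0.596
outer loop
vertex -1.379 2.081 -0.333
vertex -1.762 2.556 -0.832
vertex -1.806 1.774 -0.92
endloop
endfacet
facet normal -0.678 0.657 -0.331
outer loop
vertex -1.762 2.556 -0.832
vertex -1.24 2.831 -1.356
vertex -1.72 2.237 -1.552
endloop
endfacet
facet normal 0.433 0.630 -0.645
outer loop
vertex -1.24 2.831 -1.356
vertex -0.534 2.526 -1.18
vertex -0.961 2.219 -1.767
endloop
endfacet
facet normal 0.291 -0.935 -0.201
outer loop
vertex -1.311 1.565 -1.498
vertex -0.578 1.744 -1.268
vertex -1.1 1.469 -0.744
endloop
endfacet
facet normal -0.395 -0.919 -0.006
outer loop
vertex -1.311 1.565 -1.498
vertex -1.1 1.469 -0.744
vertex -1.806 1.774 -0.92
endloop
endfacet
facet normal -0.742 -0.489 -0.459
outer loop
vertex -1.311 1.565 -1.498
vertex -1.806 1.774 -0.92
vertex -1.72 2.237 -1.552
endloop
endfacet
facet normal -0.270 -0.239 -0.933
outer loop
vertex -1.311 1.565 -1.498
vertex -1.72 2.237 -1.552
vertex -0.961 2.219 -1.767
endloop
endfacet
facet normal 0.369 -0.515 -0.774
outer loop
vertex -1.311 1.565 -1.498
vertex -0.961 2.219 -1.767
vertex -0.578 1.744 -1.268
endloop
endfacet
facet normal 0.678 -0.657 0.331
outer loop
vertex -1.1 1.469 -0.744
vertex -0.578 1.744 -1.268
vertex -0.62 2.063 -0.548
endloop
endfacet
facet normal -0.433 -0.630 0.645
outer loop
vertex -1.806 1.774 -0.92
vertex -1.1 1.469 -0.744
vertex -1.379 2.081 -0.333
endloop
endfacet
facet normal -0.994 0.066 -0.087
outer loop
vertex -1.72 2.237 -1.552
vertex -1.806 1.774 -0.92
vertex -1.762 2.556 -0.832
endloop
endfacet
facet normal -0.231 0.468 -0.853
outer loop
vertex -0.961 2.219 -1.767
vertex -1.72 2.237 -1.552
vertex -1.24 2.831 -1.356
endloop
endfacet
facet normal 0.803 0.022 -0.596
outer loop
vertex -0.578 1.744 -1.268
vertex -0.961 2.219 -1.767
vertex -0.534 2.526 -1.18
endloop
endfacet
facet normal -0.771 0.630 -0.099
outer loop
vertex -3.665 -1.151 3.2
vertex -2.984 -0.043 4.95
vertex -2.821 -0.258 2.306
endloop
endfacet
facet normal -0.312 -0.508 -0.803
outer loop
vertex -1.696 -1.177 2.45
vertex -3.665 -1.151 3.2
vertex -2.821 -0.258 2.306
endloop
endfacet
facet normal -0.771 0.629 -0.099
outer loop
vertex -2.821 -0.258 2.306
vertex -2.984 -0.043 4.95
vertex -2.14 0.85 4.055
endloop
endfacet
facet normal 0.555 0.588 -0.588
outer loop
vertex -2.14 0.85 4.055
vertex -1.696 -1.177 2.45
vertex -2.821 -0.258 2.306
endloop
endfacet
facet normal -0.555 -0.588 0.588
outer loop
vertex -3.665 -1.151 3.2
vertex -1.859 -0.962 5.094
vertex -2.984 -0.043 4.95
endloop
endfacet
facet normal -0.312 -0.509 -0.802
outer loop
vertex -2.54 -2.07 3.345
vertex -3.665 -1.151 3.2
vertex -1.696 -1.177 2.45
endloop
endfacet
facet normal -0.556 -0.587 0.588
outer loop
vertex -2.54 -2.07 3.345
vertex -1.859 -0.962 5.094
vertex -3.665 -1.151 3.2
endloop
endfacet
facet normal 0.313 0.509 0.802
outer loop
vertex -2.984 -0.043 4.95
vertex -1.859 -0.962 5.094
vertex -2.14 0.85 4.055
endloop
endfacet
facet normal 0.556 0.587 -0.588
outer loop
vertex -1.015 -0.069 4.2
vertex -1.696 -1.177 2.45
vertex -2.14 0.85 4.055
endloop
endfacet
facet normal 0.312 0.509 0.803
outer loop
vertex -2.14 0.85 4.055
vertex -1.859 -0.962 5.094
vertex -1.015 -0.069 4.2
endloop
endfacet
facet normal 0.771 -0.630 0.099
outer loop
vertex -1.015 -0.069 4.2
vertex -2.54 -2.07 3.345
vertex -1.696 -1.177 2.45
endloop
endfacet
facet normal 0.771 -0.630 0.099
outer loop
vertex -1.859 -0.962 5.094
vertex -2.54 -2.07 3.345
vertex -1.015 -0.069 4.2
endloop
endfacet

endsolid


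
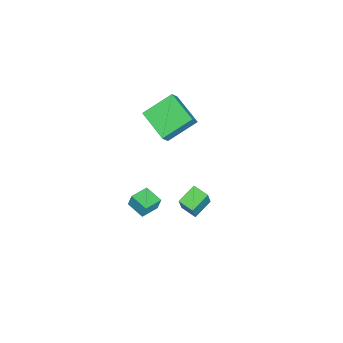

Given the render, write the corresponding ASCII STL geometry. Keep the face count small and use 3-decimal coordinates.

solid 
facet normal -0.828 0.417 0.376
outer loop
vertex 2.495 3.084 1.009
vertex 2.849 3.939 0.84
vertex 1.933 3.075 -0.218
endloop
endfacet
facet normal -0.377 -0.909 0.179
outer loop
vertex 2.951 2.561 -0.68
vertex 2.495 3.084 1.009
vertex 1.933 3.075 -0.218
endloop
endfacet
facet normal -0.827 0.417 0.376
outer loop
vertex 1.933 3.075 -0.218
vertex 2.849 3.939 0.84
vertex 2.287 3.929 -0.387
endloop
endfacet
facet normal -0.416 -0.007 -0.909
outer loop
vertex 2.287 3.929 -0.387
vertex 2.951 2.561 -0.68
vertex 1.933 3.075 -0.218
endloop
endfacet
facet normal 0.416 0.007 0.909
outer loop
vertex 2.495 3.084 1.009
vertex 3.867 3.425 0.378
vertex 2.849 3.939 0.84
endloop
endfacet
facet normal -0.376 -0.909 0.180
outer loop
vertex 3.513 2.571 0.547
vertex 2.495 3.084 1.009
vertex 2.951 2.561 -0.68
endloop
endfacet
facet normal 0.416 0.007 0.909
outer loop
vertex 3.513 2.571 0.547
vertex 3.867 3.425 0.378
vertex 2.495 3.084 1.009
endloop
endfacet
facet normal 0.377 0.909 -0.180
outer loop
vertex 2.849 3.939 0.84
vertex 3.867 3.425 0.378
vertex 2.287 3.929 -0.387
endloop
endfacet
facet normal -0.416 -0.007 -0.909
outer loop
vertex 3.305 3.416 -0.849
vertex 2.951 2.561 -0.68
vertex 2.287 3.929 -0.387
endloop
endfacet
facet normal 0.377 0.909 -0.179
outer loop
vertex 2.287 3.929 -0.387
vertex 3.867 3.425 0.378
vertex 3.305 3.416 -0.849
endloop
endfacet
facet normal 0.828 -0.417 -0.376
outer loop
vertex 3.305 3.416 -0.849
vertex 3.513 2.571 0.547
vertex 2.951 2.561 -0.68
endloop
endfacet
facet normal 0.827 -0.417 -0.376
outer loop
vertex 3.867 3.425 0.378
vertex 3.513 2.571 0.547
vertex 3.305 3.416 -0.849
endloop
endfacet
facet normal -0.881 0.459 -0.113
outer loop
vertex 0.389 -0.179 -2.568
vertex 0.933 0.802 -2.821
vertex 0.385 -0.389 -3.391
endloop
endfacet
facet normal -0.473 -0.853 0.220
outer loop
vertex 1.407 -0.922 -3.259
vertex 0.389 -0.179 -2.568
vertex 0.385 -0.389 -3.391
endloop
endfacet
facet normal -0.881 0.460 -0.114
outer loop
vertex 0.385 -0.389 -3.391
vertex 0.933 0.802 -2.821
vertex 0.93 0.592 -3.644
endloop
endfacet
facet normal -0.004 -0.248 -0.969
outer loop
vertex 0.93 0.592 -3.644
vertex 1.407 -0.922 -3.259
vertex 0.385 -0.389 -3.391
endloop
endfacet
facet normal 0.004 0.248 0.969
outer loop
vertex 0.389 -0.179 -2.568
vertex 1.955 0.269 -2.689
vertex 0.933 0.802 -2.821
endloop
endfacet
facet normal -0.474 -0.853 0.219
outer loop
vertex 1.41 -0.712 -2.436
vertex 0.389 -0.179 -2.568
vertex 1.407 -0.922 -3.259
endloop
endfacet
facet normal 0.004 0.248 0.969
outer loop
vertex 1.41 -0.712 -2.436
vertex 1.955 0.269 -2.689
vertex 0.389 -0.179 -2.568
endloop
endfacet
facet normal 0.473 0.853 -0.219
outer loop
vertex 0.933 0.802 -2.821
vertex 1.955 0.269 -2.689
vertex 0.93 0.592 -3.644
endloop
endfacet
facet normal -0.004 -0.248 -0.969
outer loop
vertex 1.951 0.059 -3.512
vertex 1.407 -0.922 -3.259
vertex 0.93 0.592 -3.644
endloop
endfacet
facet normal 0.474 0.853 -0.220
outer loop
vertex 0.93 0.592 -3.644
vertex 1.955 0.269 -2.689
vertex 1.951 0.059 -3.512
endloop
endfacet
facet normal 0.881 -0.459 0.114
outer loop
vertex 1.951 0.059 -3.512
vertex 1.41 -0.712 -2.436
vertex 1.407 -0.922 -3.259
endloop
endfacet
facet normal 0.881 -0.460 0.113
outer loop
vertex 1.955 0.269 -2.689
vertex 1.41 -0.712 -2.436
vertex 1.951 0.059 -3.512
endloop
endfacet
facet normal -0.583 -0.742 0.331
outer loop
vertex -4.566 -0.274 1.03
vertex -5.188 -0.154 0.205
vertex -3.432 -1.634 -0.022
endloop
endfacet
facet normal 0.598 -0.115 0.793
outer loop
vertex -2.232 -0.106 -0.705
vertex -4.566 -0.274 1.03
vertex -3.432 -1.634 -0.022
endloop
endfacet
facet normal -0.582 -0.742 0.332
outer loop
vertex -3.432 -1.634 -0.022
vertex -5.188 -0.154 0.205
vertex -4.054 -1.515 -0.847
endloop
endfacet
facet normal 0.551 -0.661 -0.510
outer loop
vertex -4.054 -1.515 -0.847
vertex -2.232 -0.106 -0.705
vertex -3.432 -1.634 -0.022
endloop
endfacet
facet normal -0.550 0.660 0.511
outer loop
vertex -4.566 -0.274 1.03
vertex -3.988 1.374 -0.478
vertex -5.188 -0.154 0.205
endloop
endfacet
facet normal 0.598 -0.115 0.793
outer loop
vertex -3.366 1.255 0.347
vertex -4.566 -0.274 1.03
vertex -2.232 -0.106 -0.705
endloop
endfacet
facet normal -0.551 0.660 0.511
outer loop
vertex -3.366 1.255 0.347
vertex -3.988 1.374 -0.478
vertex -4.566 -0.274 1.03
endloop
endfacet
facet normal -0.598 0.115 -0.793
outer loop
vertex -5.188 -0.154 0.205
vertex -3.988 1.374 -0.478
vertex -4.054 -1.515 -0.847
endloop
endfacet
facet normal 0.550 -0.660 -0.511
outer loop
vertex -2.854 0.014 -1.53
vertex -2.232 -0.106 -0.705
vertex -4.054 -1.515 -0.847
endloop
endfacet
facet normal -0.598 0.115 -0.793
outer loop
vertex -4.054 -1.515 -0.847
vertex -3.988 1.374 -0.478
vertex -2.854 0.014 -1.53
endloop
endfacet
facet normal 0.583 0.742 -0.332
outer loop
vertex -2.854 0.014 -1.53
vertex -3.366 1.255 0.347
vertex -2.232 -0.106 -0.705
endloop
endfacet
facet normal 0.582 0.742 -0.332
outer loop
vertex -3.988 1.374 -0.478
vertex -3.366 1.255 0.347
vertex -2.854 0.014 -1.53
endloop
endfacet

endsolid


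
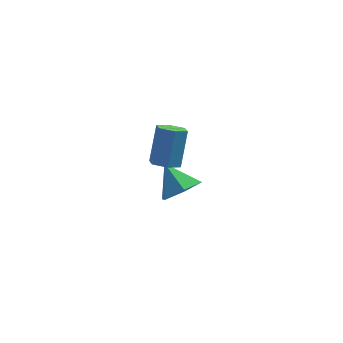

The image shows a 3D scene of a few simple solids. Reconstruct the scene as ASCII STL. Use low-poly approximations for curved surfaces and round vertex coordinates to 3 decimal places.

solid 
facet normal -0.215 -0.508 -0.834
outer loop
vertex -0.799 0.94 0.788
vertex -1.321 0.683 1.079
vertex -1.373 1.242 0.752
endloop
endfacet
facet normal 0.416 0.725 -0.549
outer loop
vertex -0.799 0.94 0.788
vertex -1.373 1.242 0.752
vertex -0.438 1.794 2.19
endloop
endfacet
facet normal 0.416 0.725 -0.549
outer loop
vertex -0.438 1.794 2.19
vertex -1.373 1.242 0.752
vertex -1.012 2.096 2.154
endloop
endfacet
facet normal 0.215 0.508 0.834
outer loop
vertex -0.438 1.794 2.19
vertex -1.012 2.096 2.154
vertex -0.959 1.537 2.481
endloop
endfacet
facet normal -0.215 -0.508 -0.834
outer loop
vertex -1.373 1.242 0.752
vertex -1.321 0.683 1.079
vertex -1.895 0.985 1.043
endloop
endfacet
facet normal -0.557 0.765 -0.323
outer loop
vertex -1.373 1.242 0.752
vertex -1.895 0.985 1.043
vertex -1.012 2.096 2.154
endloop
endfacet
facet normal -0.557 0.765 -0.323
outer loop
vertex -1.012 2.096 2.154
vertex -1.895 0.985 1.043
vertex -1.534 1.839 2.445
endloop
endfacet
facet normal 0.215 0.508 0.834
outer loop
vertex -1.012 2.096 2.154
vertex -1.534 1.839 2.445
vertex -0.959 1.537 2.481
endloop
endfacet
facet normal -0.215 -0.508 -0.834
outer loop
vertex -1.895 0.985 1.043
vertex -1.321 0.683 1.079
vertex -1.842 0.426 1.37
endloop
endfacet
facet normal -0.973 0.040 0.226
outer loop
vertex -1.895 0.985 1.043
vertex -1.842 0.426 1.37
vertex -1.534 1.839 2.445
endloop
endfacet
facet normal -0.973 0.040 0.226
outer loop
vertex -1.534 1.839 2.445
vertex -1.842 0.426 1.37
vertex -1.481 1.28 2.772
endloop
endfacet
facet normal 0.215 0.508 0.834
outer loop
vertex -1.534 1.839 2.445
vertex -1.481 1.28 2.772
vertex -0.959 1.537 2.481
endloop
endfacet
facet normal -0.215 -0.508 -0.834
outer loop
vertex -1.842 0.426 1.37
vertex -1.321 0.683 1.079
vertex -1.268 0.124 1.406
endloop
endfacet
facet normal -0.416 -0.725 0.549
outer loop
vertex -1.842 0.426 1.37
vertex -1.268 0.124 1.406
vertex -1.481 1.28 2.772
endloop
endfacet
facet normal -0.416 -0.725 0.549
outer loop
vertex -1.481 1.28 2.772
vertex -1.268 0.124 1.406
vertex -0.907 0.978 2.808
endloop
endfacet
facet normal 0.215 0.508 0.834
outer loop
vertex -1.481 1.28 2.772
vertex -0.907 0.978 2.808
vertex -0.959 1.537 2.481
endloop
endfacet
facet normal -0.215 -0.508 -0.834
outer loop
vertex -1.268 0.124 1.406
vertex -1.321 0.683 1.079
vertex -0.746 0.381 1.115
endloop
endfacet
facet normal 0.557 -0.765 0.323
outer loop
vertex -1.268 0.124 1.406
vertex -0.746 0.381 1.115
vertex -0.907 0.978 2.808
endloop
endfacet
facet normal 0.557 -0.765 0.323
outer loop
vertex -0.907 0.978 2.808
vertex -0.746 0.381 1.115
vertex -0.385 1.235 2.517
endloop
endfacet
facet normal 0.215 0.508 0.834
outer loop
vertex -0.907 0.978 2.808
vertex -0.385 1.235 2.517
vertex -0.959 1.537 2.481
endloop
endfacet
facet normal -0.215 -0.508 -0.834
outer loop
vertex -0.746 0.381 1.115
vertex -1.321 0.683 1.079
vertex -0.799 0.94 0.788
endloop
endfacet
facet normal 0.973 -0.040 -0.226
outer loop
vertex -0.746 0.381 1.115
vertex -0.799 0.94 0.788
vertex -0.385 1.235 2.517
endloop
endfacet
facet normal 0.973 -0.040 -0.226
outer loop
vertex -0.385 1.235 2.517
vertex -0.799 0.94 0.788
vertex -0.438 1.794 2.19
endloop
endfacet
facet normal 0.215 0.508 0.834
outer loop
vertex -0.385 1.235 2.517
vertex -0.438 1.794 2.19
vertex -0.959 1.537 2.481
endloop
endfacet
facet normal 0.419 -0.621 -0.663
outer loop
vertex 0.39 2.914 -2.544
vertex -0.411 2.99 -3.121
vertex 0.344 3.621 -3.235
endloop
endfacet
facet normal 0.576 0.590 0.566
outer loop
vertex 0.39 2.914 -2.544
vertex 0.344 3.621 -3.235
vertex -1.029 3.91 -2.139
endloop
endfacet
facet normal 0.419 -0.621 -0.663
outer loop
vertex 0.344 3.621 -3.235
vertex -0.411 2.99 -3.121
vertex -0.457 3.697 -3.812
endloop
endfacet
facet normal 0.148 0.986 -0.075
outer loop
vertex 0.344 3.621 -3.235
vertex -0.457 3.697 -3.812
vertex -1.029 3.91 -2.139
endloop
endfacet
facet normal 0.418 -0.621 -0.663
outer loop
vertex -0.457 3.697 -3.812
vertex -0.411 2.99 -3.121
vertex -1.211 3.067 -3.697
endloop
endfacet
facet normal -0.637 0.706 -0.308
outer loop
vertex -0.457 3.697 -3.812
vertex -1.211 3.067 -3.697
vertex -1.029 3.91 -2.139
endloop
endfacet
facet normal 0.418 -0.621 -0.663
outer loop
vertex -1.211 3.067 -3.697
vertex -0.411 2.99 -3.121
vertex -1.165 2.36 -3.006
endloop
endfacet
facet normal -0.995 0.032 0.099
outer loop
vertex -1.211 3.067 -3.697
vertex -1.165 2.36 -3.006
vertex -1.029 3.91 -2.139
endloop
endfacet
facet normal 0.418 -0.621 -0.662
outer loop
vertex -1.165 2.36 -3.006
vertex -0.411 2.99 -3.121
vertex -0.364 2.284 -2.429
endloop
endfacet
facet normal -0.567 -0.364 0.739
outer loop
vertex -1.165 2.36 -3.006
vertex -0.364 2.284 -2.429
vertex -1.029 3.91 -2.139
endloop
endfacet
facet normal 0.418 -0.621 -0.662
outer loop
vertex -0.364 2.284 -2.429
vertex -0.411 2.99 -3.121
vertex 0.39 2.914 -2.544
endloop
endfacet
facet normal 0.218 -0.084 0.972
outer loop
vertex -0.364 2.284 -2.429
vertex 0.39 2.914 -2.544
vertex -1.029 3.91 -2.139
endloop
endfacet

endsolid


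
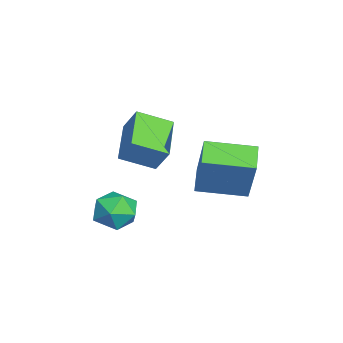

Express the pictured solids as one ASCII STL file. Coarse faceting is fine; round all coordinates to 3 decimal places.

solid 
facet normal -0.337 -0.426 -0.840
outer loop
vertex -1.896 -2.412 3.791
vertex -2.025 -1.391 3.325
vertex -0.522 -2.477 3.272
endloop
endfacet
facet normal 0.114 -0.903 0.414
outer loop
vertex -0.215 -2.089 4.035
vertex -1.896 -2.412 3.791
vertex -0.522 -2.477 3.272
endloop
endfacet
facet normal -0.338 -0.426 -0.839
outer loop
vertex -0.522 -2.477 3.272
vertex -2.025 -1.391 3.325
vertex -0.651 -1.456 2.805
endloop
endfacet
facet normal 0.934 -0.044 -0.354
outer loop
vertex -0.651 -1.456 2.805
vertex -0.215 -2.089 4.035
vertex -0.522 -2.477 3.272
endloop
endfacet
facet normal -0.934 0.043 0.354
outer loop
vertex -1.896 -2.412 3.791
vertex -1.718 -1.003 4.088
vertex -2.025 -1.391 3.325
endloop
endfacet
facet normal 0.114 -0.904 0.413
outer loop
vertex -1.589 -2.024 4.555
vertex -1.896 -2.412 3.791
vertex -0.215 -2.089 4.035
endloop
endfacet
facet normal -0.934 0.044 0.353
outer loop
vertex -1.589 -2.024 4.555
vertex -1.718 -1.003 4.088
vertex -1.896 -2.412 3.791
endloop
endfacet
facet normal -0.114 0.903 -0.414
outer loop
vertex -2.025 -1.391 3.325
vertex -1.718 -1.003 4.088
vertex -0.651 -1.456 2.805
endloop
endfacet
facet normal 0.934 -0.043 -0.354
outer loop
vertex -0.344 -1.068 3.569
vertex -0.215 -2.089 4.035
vertex -0.651 -1.456 2.805
endloop
endfacet
facet normal -0.113 0.904 -0.413
outer loop
vertex -0.651 -1.456 2.805
vertex -1.718 -1.003 4.088
vertex -0.344 -1.068 3.569
endloop
endfacet
facet normal 0.338 0.426 0.839
outer loop
vertex -0.344 -1.068 3.569
vertex -1.589 -2.024 4.555
vertex -0.215 -2.089 4.035
endloop
endfacet
facet normal 0.337 0.426 0.839
outer loop
vertex -1.718 -1.003 4.088
vertex -1.589 -2.024 4.555
vertex -0.344 -1.068 3.569
endloop
endfacet
facet normal -0.902 0.051 0.428
outer loop
vertex -2.755 -0.181 2.784
vertex -2.763 1.366 2.582
vertex -3.535 -0.397 1.165
endloop
endfacet
facet normal 0.005 -0.992 0.130
outer loop
vertex -2.677 -0.446 0.758
vertex -2.755 -0.181 2.784
vertex -3.535 -0.397 1.165
endloop
endfacet
facet normal -0.903 0.052 0.427
outer loop
vertex -3.535 -0.397 1.165
vertex -2.763 1.366 2.582
vertex -3.542 1.15 0.962
endloop
endfacet
facet normal -0.431 -0.119 -0.894
outer loop
vertex -3.542 1.15 0.962
vertex -2.677 -0.446 0.758
vertex -3.535 -0.397 1.165
endloop
endfacet
facet normal 0.431 0.119 0.894
outer loop
vertex -2.755 -0.181 2.784
vertex -1.905 1.317 2.175
vertex -2.763 1.366 2.582
endloop
endfacet
facet normal 0.005 -0.992 0.130
outer loop
vertex -1.898 -0.23 2.378
vertex -2.755 -0.181 2.784
vertex -2.677 -0.446 0.758
endloop
endfacet
facet normal 0.431 0.119 0.895
outer loop
vertex -1.898 -0.23 2.378
vertex -1.905 1.317 2.175
vertex -2.755 -0.181 2.784
endloop
endfacet
facet normal -0.005 0.992 -0.130
outer loop
vertex -2.763 1.366 2.582
vertex -1.905 1.317 2.175
vertex -3.542 1.15 0.962
endloop
endfacet
facet normal -0.431 -0.119 -0.895
outer loop
vertex -2.685 1.101 0.556
vertex -2.677 -0.446 0.758
vertex -3.542 1.15 0.962
endloop
endfacet
facet normal -0.005 0.992 -0.130
outer loop
vertex -3.542 1.15 0.962
vertex -1.905 1.317 2.175
vertex -2.685 1.101 0.556
endloop
endfacet
facet normal 0.903 -0.051 -0.427
outer loop
vertex -2.685 1.101 0.556
vertex -1.898 -0.23 2.378
vertex -2.677 -0.446 0.758
endloop
endfacet
facet normal 0.902 -0.052 -0.428
outer loop
vertex -1.905 1.317 2.175
vertex -1.898 -0.23 2.378
vertex -2.685 1.101 0.556
endloop
endfacet
facet normal -0.907 0.349 0.236
outer loop
vertex -2.295 -2.572 0.258
vertex -2.173 -2.747 0.985
vertex -1.979 -2.064 0.722
endloop
endfacet
facet normal -0.639 0.696 -0.327
outer loop
vertex -2.295 -2.572 0.258
vertex -1.979 -2.064 0.722
vertex -1.714 -2.151 0.018
endloop
endfacet
facet normal -0.502 0.216 -0.837
outer loop
vertex -2.295 -2.572 0.258
vertex -1.714 -2.151 0.018
vertex -1.744 -2.887 -0.154
endloop
endfacet
facet normal -0.685 -0.429 -0.589
outer loop
vertex -2.295 -2.572 0.258
vertex -1.744 -2.887 -0.154
vertex -2.027 -3.256 0.444
endloop
endfacet
facet normal -0.935 -0.346 0.074
outer loop
vertex -2.295 -2.572 0.258
vertex -2.027 -3.256 0.444
vertex -2.173 -2.747 0.985
endloop
endfacet
facet normal -0.022 0.991 -0.131
outer loop
vertex -1.714 -2.151 0.018
vertex -1.979 -2.064 0.722
vertex -1.233 -2.064 0.596
endloop
endfacet
facet normal -0.454 0.430 0.781
outer loop
vertex -1.979 -2.064 0.722
vertex -2.173 -2.747 0.985
vertex -1.516 -2.433 1.194
endloop
endfacet
facet normal -0.498 -0.695 0.519
outer loop
vertex -2.173 -2.747 0.985
vertex -2.027 -3.256 0.444
vertex -1.546 -3.169 1.022
endloop
endfacet
facet normal -0.094 -0.827 -0.555
outer loop
vertex -2.027 -3.256 0.444
vertex -1.744 -2.887 -0.154
vertex -1.281 -3.256 0.318
endloop
endfacet
facet normal 0.201 0.215 -0.956
outer loop
vertex -1.744 -2.887 -0.154
vertex -1.714 -2.151 0.018
vertex -1.087 -2.573 0.055
endloop
endfacet
facet normal 0.685 0.429 0.589
outer loop
vertex -0.965 -2.748 0.782
vertex -1.233 -2.064 0.596
vertex -1.516 -2.433 1.194
endloop
endfacet
facet normal 0.502 -0.216 0.837
outer loop
vertex -0.965 -2.748 0.782
vertex -1.516 -2.433 1.194
vertex -1.546 -3.169 1.022
endloop
endfacet
facet normal 0.639 -0.696 0.327
outer loop
vertex -0.965 -2.748 0.782
vertex -1.546 -3.169 1.022
vertex -1.281 -3.256 0.318
endloop
endfacet
facet normal 0.907 -0.349 -0.236
outer loop
vertex -0.965 -2.748 0.782
vertex -1.281 -3.256 0.318
vertex -1.087 -2.573 0.055
endloop
endfacet
facet normal 0.935 0.346 -0.074
outer loop
vertex -0.965 -2.748 0.782
vertex -1.087 -2.573 0.055
vertex -1.233 -2.064 0.596
endloop
endfacet
facet normal 0.094 0.827 0.555
outer loop
vertex -1.516 -2.433 1.194
vertex -1.233 -2.064 0.596
vertex -1.979 -2.064 0.722
endloop
endfacet
facet normal -0.201 -0.215 0.956
outer loop
vertex -1.546 -3.169 1.022
vertex -1.516 -2.433 1.194
vertex -2.173 -2.747 0.985
endloop
endfacet
facet normal 0.022 -0.991 0.131
outer loop
vertex -1.281 -3.256 0.318
vertex -1.546 -3.169 1.022
vertex -2.027 -3.256 0.444
endloop
endfacet
facet normal 0.454 -0.430 -0.781
outer loop
vertex -1.087 -2.573 0.055
vertex -1.281 -3.256 0.318
vertex -1.744 -2.887 -0.154
endloop
endfacet
facet normal 0.498 0.695 -0.519
outer loop
vertex -1.233 -2.064 0.596
vertex -1.087 -2.573 0.055
vertex -1.714 -2.151 0.018
endloop
endfacet

endsolid


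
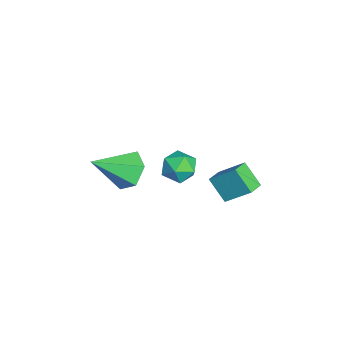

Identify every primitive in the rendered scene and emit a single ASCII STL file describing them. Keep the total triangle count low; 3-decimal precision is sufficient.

solid 
facet normal -0.309 0.754 -0.579
outer loop
vertex 3.369 -2.226 -3.238
vertex 2.811 -1.847 -2.447
vertex 3.797 -1.545 -2.58
endloop
endfacet
facet normal 0.910 -0.333 -0.247
outer loop
vertex 3.369 -2.226 -3.238
vertex 3.797 -1.545 -2.58
vertex 3.469 -3.453 -1.213
endloop
endfacet
facet normal -0.309 0.754 -0.580
outer loop
vertex 3.797 -1.545 -2.58
vertex 2.811 -1.847 -2.447
vertex 3.239 -1.165 -1.788
endloop
endfacet
facet normal 0.844 0.209 0.494
outer loop
vertex 3.797 -1.545 -2.58
vertex 3.239 -1.165 -1.788
vertex 3.469 -3.453 -1.213
endloop
endfacet
facet normal -0.309 0.754 -0.580
outer loop
vertex 3.239 -1.165 -1.788
vertex 2.811 -1.847 -2.447
vertex 2.253 -1.467 -1.655
endloop
endfacet
facet normal 0.054 0.249 0.967
outer loop
vertex 3.239 -1.165 -1.788
vertex 2.253 -1.467 -1.655
vertex 3.469 -3.453 -1.213
endloop
endfacet
facet normal -0.309 0.754 -0.580
outer loop
vertex 2.253 -1.467 -1.655
vertex 2.811 -1.847 -2.447
vertex 1.825 -2.149 -2.314
endloop
endfacet
facet normal -0.669 -0.254 0.698
outer loop
vertex 2.253 -1.467 -1.655
vertex 1.825 -2.149 -2.314
vertex 3.469 -3.453 -1.213
endloop
endfacet
facet normal -0.309 0.755 -0.579
outer loop
vertex 1.825 -2.149 -2.314
vertex 2.811 -1.847 -2.447
vertex 2.383 -2.528 -3.106
endloop
endfacet
facet normal -0.603 -0.797 -0.043
outer loop
vertex 1.825 -2.149 -2.314
vertex 2.383 -2.528 -3.106
vertex 3.469 -3.453 -1.213
endloop
endfacet
facet normal -0.309 0.754 -0.579
outer loop
vertex 2.383 -2.528 -3.106
vertex 2.811 -1.847 -2.447
vertex 3.369 -2.226 -3.238
endloop
endfacet
facet normal 0.187 -0.836 -0.516
outer loop
vertex 2.383 -2.528 -3.106
vertex 3.369 -2.226 -3.238
vertex 3.469 -3.453 -1.213
endloop
endfacet
facet normal -0.542 0.760 -0.360
outer loop
vertex 1.264 0.975 -4.289
vertex 0.487 0.532 -4.054
vertex 0.892 1.106 -3.452
endloop
endfacet
facet normal 0.088 0.989 -0.116
outer loop
vertex 1.264 0.975 -4.289
vertex 0.892 1.106 -3.452
vertex 1.808 1.014 -3.542
endloop
endfacet
facet normal 0.602 0.645 -0.472
outer loop
vertex 1.264 0.975 -4.289
vertex 1.808 1.014 -3.542
vertex 1.969 0.383 -4.199
endloop
endfacet
facet normal 0.289 0.202 -0.936
outer loop
vertex 1.264 0.975 -4.289
vertex 1.969 0.383 -4.199
vertex 1.153 0.085 -4.515
endloop
endfacet
facet normal -0.417 0.272 -0.867
outer loop
vertex 1.264 0.975 -4.289
vertex 1.153 0.085 -4.515
vertex 0.487 0.532 -4.054
endloop
endfacet
facet normal 0.137 0.808 0.573
outer loop
vertex 1.808 1.014 -3.542
vertex 0.892 1.106 -3.452
vertex 1.367 0.595 -2.845
endloop
endfacet
facet normal -0.882 0.436 0.178
outer loop
vertex 0.892 1.106 -3.452
vertex 0.487 0.532 -4.054
vertex 0.551 0.297 -3.161
endloop
endfacet
facet normal -0.681 -0.352 -0.642
outer loop
vertex 0.487 0.532 -4.054
vertex 1.153 0.085 -4.515
vertex 0.712 -0.334 -3.818
endloop
endfacet
facet normal 0.462 -0.466 -0.754
outer loop
vertex 1.153 0.085 -4.515
vertex 1.969 0.383 -4.199
vertex 1.628 -0.426 -3.908
endloop
endfacet
facet normal 0.968 0.251 -0.003
outer loop
vertex 1.969 0.383 -4.199
vertex 1.808 1.014 -3.542
vertex 2.033 0.148 -3.306
endloop
endfacet
facet normal -0.289 -0.202 0.936
outer loop
vertex 1.256 -0.295 -3.071
vertex 1.367 0.595 -2.845
vertex 0.551 0.297 -3.161
endloop
endfacet
facet normal -0.602 -0.645 0.472
outer loop
vertex 1.256 -0.295 -3.071
vertex 0.551 0.297 -3.161
vertex 0.712 -0.334 -3.818
endloop
endfacet
facet normal -0.088 -0.989 0.116
outer loop
vertex 1.256 -0.295 -3.071
vertex 0.712 -0.334 -3.818
vertex 1.628 -0.426 -3.908
endloop
endfacet
facet normal 0.542 -0.760 0.360
outer loop
vertex 1.256 -0.295 -3.071
vertex 1.628 -0.426 -3.908
vertex 2.033 0.148 -3.306
endloop
endfacet
facet normal 0.417 -0.272 0.867
outer loop
vertex 1.256 -0.295 -3.071
vertex 2.033 0.148 -3.306
vertex 1.367 0.595 -2.845
endloop
endfacet
facet normal -0.462 0.466 0.754
outer loop
vertex 0.551 0.297 -3.161
vertex 1.367 0.595 -2.845
vertex 0.892 1.106 -3.452
endloop
endfacet
facet normal -0.968 -0.251 0.003
outer loop
vertex 0.712 -0.334 -3.818
vertex 0.551 0.297 -3.161
vertex 0.487 0.532 -4.054
endloop
endfacet
facet normal -0.137 -0.808 -0.573
outer loop
vertex 1.628 -0.426 -3.908
vertex 0.712 -0.334 -3.818
vertex 1.153 0.085 -4.515
endloop
endfacet
facet normal 0.882 -0.436 -0.178
outer loop
vertex 2.033 0.148 -3.306
vertex 1.628 -0.426 -3.908
vertex 1.969 0.383 -4.199
endloop
endfacet
facet normal 0.681 0.352 0.642
outer loop
vertex 1.367 0.595 -2.845
vertex 2.033 0.148 -3.306
vertex 1.808 1.014 -3.542
endloop
endfacet
facet normal -0.488 -0.496 0.719
outer loop
vertex 3.104 2.721 -2.204
vertex 2.382 3.172 -2.383
vertex 2.674 1.613 -3.26
endloop
endfacet
facet normal 0.830 -0.518 0.206
outer loop
vertex 3.338 2.288 -4.237
vertex 3.104 2.721 -2.204
vertex 2.674 1.613 -3.26
endloop
endfacet
facet normal -0.489 -0.495 0.718
outer loop
vertex 2.674 1.613 -3.26
vertex 2.382 3.172 -2.383
vertex 1.952 2.065 -3.44
endloop
endfacet
facet normal -0.270 -0.696 -0.665
outer loop
vertex 1.952 2.065 -3.44
vertex 3.338 2.288 -4.237
vertex 2.674 1.613 -3.26
endloop
endfacet
facet normal 0.270 0.696 0.665
outer loop
vertex 3.104 2.721 -2.204
vertex 3.046 3.847 -3.36
vertex 2.382 3.172 -2.383
endloop
endfacet
facet normal 0.830 -0.519 0.206
outer loop
vertex 3.768 3.395 -3.18
vertex 3.104 2.721 -2.204
vertex 3.338 2.288 -4.237
endloop
endfacet
facet normal 0.270 0.696 0.665
outer loop
vertex 3.768 3.395 -3.18
vertex 3.046 3.847 -3.36
vertex 3.104 2.721 -2.204
endloop
endfacet
facet normal -0.830 0.519 -0.206
outer loop
vertex 2.382 3.172 -2.383
vertex 3.046 3.847 -3.36
vertex 1.952 2.065 -3.44
endloop
endfacet
facet normal -0.270 -0.696 -0.665
outer loop
vertex 2.616 2.739 -4.416
vertex 3.338 2.288 -4.237
vertex 1.952 2.065 -3.44
endloop
endfacet
facet normal -0.830 0.519 -0.206
outer loop
vertex 1.952 2.065 -3.44
vertex 3.046 3.847 -3.36
vertex 2.616 2.739 -4.416
endloop
endfacet
facet normal 0.488 0.496 -0.718
outer loop
vertex 2.616 2.739 -4.416
vertex 3.768 3.395 -3.18
vertex 3.338 2.288 -4.237
endloop
endfacet
facet normal 0.489 0.495 -0.718
outer loop
vertex 3.046 3.847 -3.36
vertex 3.768 3.395 -3.18
vertex 2.616 2.739 -4.416
endloop
endfacet

endsolid


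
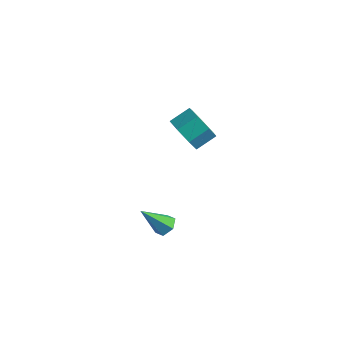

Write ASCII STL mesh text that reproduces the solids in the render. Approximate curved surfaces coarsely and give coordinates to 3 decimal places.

solid 
facet normal 0.404 0.510 -0.759
outer loop
vertex 0.5 -2.046 -0.518
vertex -0.066 -1.934 -0.744
vertex 0.19 -1.538 -0.342
endloop
endfacet
facet normal 0.614 0.103 0.783
outer loop
vertex 0.5 -2.046 -0.518
vertex 0.19 -1.538 -0.342
vertex -0.774 -2.826 0.584
endloop
endfacet
facet normal 0.404 0.510 -0.759
outer loop
vertex 0.19 -1.538 -0.342
vertex -0.066 -1.934 -0.744
vertex -0.376 -1.426 -0.568
endloop
endfacet
facet normal -0.165 0.654 0.738
outer loop
vertex 0.19 -1.538 -0.342
vertex -0.376 -1.426 -0.568
vertex -0.774 -2.826 0.584
endloop
endfacet
facet normal 0.405 0.510 -0.759
outer loop
vertex -0.376 -1.426 -0.568
vertex -0.066 -1.934 -0.744
vertex -0.632 -1.822 -0.971
endloop
endfacet
facet normal -0.899 0.401 0.177
outer loop
vertex -0.376 -1.426 -0.568
vertex -0.632 -1.822 -0.971
vertex -0.774 -2.826 0.584
endloop
endfacet
facet normal 0.405 0.509 -0.759
outer loop
vertex -0.632 -1.822 -0.971
vertex -0.066 -1.934 -0.744
vertex -0.323 -2.33 -1.147
endloop
endfacet
facet normal -0.852 -0.401 -0.337
outer loop
vertex -0.632 -1.822 -0.971
vertex -0.323 -2.33 -1.147
vertex -0.774 -2.826 0.584
endloop
endfacet
facet normal 0.404 0.510 -0.759
outer loop
vertex -0.323 -2.33 -1.147
vertex -0.066 -1.934 -0.744
vertex 0.243 -2.441 -0.92
endloop
endfacet
facet normal -0.070 -0.954 -0.292
outer loop
vertex -0.323 -2.33 -1.147
vertex 0.243 -2.441 -0.92
vertex -0.774 -2.826 0.584
endloop
endfacet
facet normal 0.404 0.510 -0.759
outer loop
vertex 0.243 -2.441 -0.92
vertex -0.066 -1.934 -0.744
vertex 0.5 -2.046 -0.518
endloop
endfacet
facet normal 0.661 -0.702 0.267
outer loop
vertex 0.243 -2.441 -0.92
vertex 0.5 -2.046 -0.518
vertex -0.774 -2.826 0.584
endloop
endfacet
facet normal -0.329 -0.815 -0.478
outer loop
vertex -2.816 2.922 0.319
vertex -3.661 3.463 -0.022
vertex -2.714 3.354 -0.487
endloop
endfacet
facet normal 0.938 -0.342 -0.064
outer loop
vertex -2.816 2.922 0.319
vertex -2.714 3.354 -0.487
vertex -2.414 3.915 0.902
endloop
endfacet
facet normal 0.938 -0.341 -0.065
outer loop
vertex -2.414 3.915 0.902
vertex -2.714 3.354 -0.487
vertex -2.313 4.347 0.097
endloop
endfacet
facet normal 0.330 0.814 0.478
outer loop
vertex -2.414 3.915 0.902
vertex -2.313 4.347 0.097
vertex -3.259 4.457 0.562
endloop
endfacet
facet normal -0.329 -0.814 -0.479
outer loop
vertex -2.714 3.354 -0.487
vertex -3.661 3.463 -0.022
vertex -3.326 3.869 -0.942
endloop
endfacet
facet normal 0.670 0.156 -0.725
outer loop
vertex -2.714 3.354 -0.487
vertex -3.326 3.869 -0.942
vertex -2.313 4.347 0.097
endloop
endfacet
facet normal 0.671 0.155 -0.725
outer loop
vertex -2.313 4.347 0.097
vertex -3.326 3.869 -0.942
vertex -2.924 4.862 -0.358
endloop
endfacet
facet normal 0.330 0.814 0.478
outer loop
vertex -2.313 4.347 0.097
vertex -2.924 4.862 -0.358
vertex -3.259 4.457 0.562
endloop
endfacet
facet normal -0.329 -0.814 -0.479
outer loop
vertex -3.326 3.869 -0.942
vertex -3.661 3.463 -0.022
vertex -4.189 4.078 -0.705
endloop
endfacet
facet normal -0.101 0.534 -0.839
outer loop
vertex -3.326 3.869 -0.942
vertex -4.189 4.078 -0.705
vertex -2.924 4.862 -0.358
endloop
endfacet
facet normal -0.101 0.534 -0.840
outer loop
vertex -2.924 4.862 -0.358
vertex -4.189 4.078 -0.705
vertex -3.788 5.072 -0.121
endloop
endfacet
facet normal 0.329 0.814 0.478
outer loop
vertex -2.924 4.862 -0.358
vertex -3.788 5.072 -0.121
vertex -3.259 4.457 0.562
endloop
endfacet
facet normal -0.330 -0.814 -0.478
outer loop
vertex -4.189 4.078 -0.705
vertex -3.661 3.463 -0.022
vertex -4.655 3.825 0.047
endloop
endfacet
facet normal -0.797 0.511 -0.322
outer loop
vertex -4.189 4.078 -0.705
vertex -4.655 3.825 0.047
vertex -3.788 5.072 -0.121
endloop
endfacet
facet normal -0.797 0.511 -0.320
outer loop
vertex -3.788 5.072 -0.121
vertex -4.655 3.825 0.047
vertex -4.253 4.818 0.631
endloop
endfacet
facet normal 0.329 0.814 0.478
outer loop
vertex -3.788 5.072 -0.121
vertex -4.253 4.818 0.631
vertex -3.259 4.457 0.562
endloop
endfacet
facet normal -0.330 -0.814 -0.478
outer loop
vertex -4.655 3.825 0.047
vertex -3.661 3.463 -0.022
vertex -4.372 3.299 0.747
endloop
endfacet
facet normal -0.893 0.103 0.439
outer loop
vertex -4.655 3.825 0.047
vertex -4.372 3.299 0.747
vertex -4.253 4.818 0.631
endloop
endfacet
facet normal -0.893 0.103 0.439
outer loop
vertex -4.253 4.818 0.631
vertex -4.372 3.299 0.747
vertex -3.97 4.292 1.331
endloop
endfacet
facet normal 0.329 0.814 0.479
outer loop
vertex -4.253 4.818 0.631
vertex -3.97 4.292 1.331
vertex -3.259 4.457 0.562
endloop
endfacet
facet normal -0.329 -0.814 -0.478
outer loop
vertex -4.372 3.299 0.747
vertex -3.661 3.463 -0.022
vertex -3.553 2.897 0.868
endloop
endfacet
facet normal -0.316 -0.383 0.868
outer loop
vertex -4.372 3.299 0.747
vertex -3.553 2.897 0.868
vertex -3.97 4.292 1.331
endloop
endfacet
facet normal -0.315 -0.383 0.868
outer loop
vertex -3.97 4.292 1.331
vertex -3.553 2.897 0.868
vertex -3.152 3.89 1.451
endloop
endfacet
facet normal 0.329 0.814 0.479
outer loop
vertex -3.97 4.292 1.331
vertex -3.152 3.89 1.451
vertex -3.259 4.457 0.562
endloop
endfacet
facet normal -0.329 -0.815 -0.478
outer loop
vertex -3.553 2.897 0.868
vertex -3.661 3.463 -0.022
vertex -2.816 2.922 0.319
endloop
endfacet
facet normal 0.499 -0.580 0.644
outer loop
vertex -3.553 2.897 0.868
vertex -2.816 2.922 0.319
vertex -3.152 3.89 1.451
endloop
endfacet
facet normal 0.499 -0.580 0.644
outer loop
vertex -3.152 3.89 1.451
vertex -2.816 2.922 0.319
vertex -2.414 3.915 0.902
endloop
endfacet
facet normal 0.329 0.814 0.479
outer loop
vertex -3.152 3.89 1.451
vertex -2.414 3.915 0.902
vertex -3.259 4.457 0.562
endloop
endfacet

endsolid
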